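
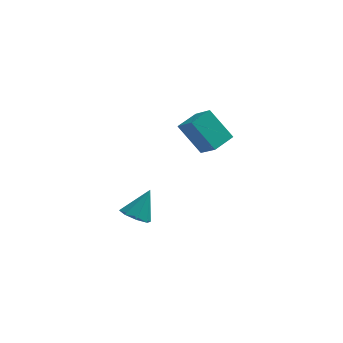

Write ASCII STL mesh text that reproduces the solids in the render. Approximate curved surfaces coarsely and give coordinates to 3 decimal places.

solid 
facet normal -0.618 -0.759 -0.206
outer loop
vertex 3.225 3.053 3.168
vertex 2.417 3.998 2.114
vertex 4.488 2.438 1.648
endloop
endfacet
facet normal 0.496 -0.580 0.647
outer loop
vertex 5.323 3.462 1.926
vertex 3.225 3.053 3.168
vertex 4.488 2.438 1.648
endloop
endfacet
facet normal -0.618 -0.759 -0.206
outer loop
vertex 4.488 2.438 1.648
vertex 2.417 3.998 2.114
vertex 3.68 3.383 0.594
endloop
endfacet
facet normal 0.610 -0.298 -0.734
outer loop
vertex 3.68 3.383 0.594
vertex 5.323 3.462 1.926
vertex 4.488 2.438 1.648
endloop
endfacet
facet normal -0.610 0.298 0.734
outer loop
vertex 3.225 3.053 3.168
vertex 3.252 5.022 2.392
vertex 2.417 3.998 2.114
endloop
endfacet
facet normal 0.496 -0.580 0.647
outer loop
vertex 4.06 4.077 3.446
vertex 3.225 3.053 3.168
vertex 5.323 3.462 1.926
endloop
endfacet
facet normal -0.610 0.298 0.734
outer loop
vertex 4.06 4.077 3.446
vertex 3.252 5.022 2.392
vertex 3.225 3.053 3.168
endloop
endfacet
facet normal -0.496 0.580 -0.647
outer loop
vertex 2.417 3.998 2.114
vertex 3.252 5.022 2.392
vertex 3.68 3.383 0.594
endloop
endfacet
facet normal 0.610 -0.298 -0.734
outer loop
vertex 4.515 4.407 0.872
vertex 5.323 3.462 1.926
vertex 3.68 3.383 0.594
endloop
endfacet
facet normal -0.496 0.580 -0.647
outer loop
vertex 3.68 3.383 0.594
vertex 3.252 5.022 2.392
vertex 4.515 4.407 0.872
endloop
endfacet
facet normal 0.618 0.759 0.206
outer loop
vertex 4.515 4.407 0.872
vertex 4.06 4.077 3.446
vertex 5.323 3.462 1.926
endloop
endfacet
facet normal 0.618 0.759 0.206
outer loop
vertex 3.252 5.022 2.392
vertex 4.06 4.077 3.446
vertex 4.515 4.407 0.872
endloop
endfacet
facet normal -0.381 -0.469 -0.797
outer loop
vertex 0.703 3.794 -5.261
vertex 0.245 3.222 -4.705
vertex 0.062 4.034 -5.096
endloop
endfacet
facet normal 0.305 0.936 -0.177
outer loop
vertex 0.703 3.794 -5.261
vertex 0.062 4.034 -5.096
vertex 0.955 4.098 -3.215
endloop
endfacet
facet normal -0.379 -0.469 -0.797
outer loop
vertex 0.062 4.034 -5.096
vertex 0.245 3.222 -4.705
vertex -0.472 3.798 -4.703
endloop
endfacet
facet normal -0.325 0.938 0.122
outer loop
vertex 0.062 4.034 -5.096
vertex -0.472 3.798 -4.703
vertex 0.955 4.098 -3.215
endloop
endfacet
facet normal -0.379 -0.469 -0.798
outer loop
vertex -0.472 3.798 -4.703
vertex 0.245 3.222 -4.705
vertex -0.587 3.224 -4.311
endloop
endfacet
facet normal -0.672 0.505 0.542
outer loop
vertex -0.472 3.798 -4.703
vertex -0.587 3.224 -4.311
vertex 0.955 4.098 -3.215
endloop
endfacet
facet normal -0.379 -0.469 -0.798
outer loop
vertex -0.587 3.224 -4.311
vertex 0.245 3.222 -4.705
vertex -0.214 2.649 -4.15
endloop
endfacet
facet normal -0.533 -0.111 0.839
outer loop
vertex -0.587 3.224 -4.311
vertex -0.214 2.649 -4.15
vertex 0.955 4.098 -3.215
endloop
endfacet
facet normal -0.381 -0.468 -0.798
outer loop
vertex -0.214 2.649 -4.15
vertex 0.245 3.222 -4.705
vertex 0.427 2.409 -4.315
endloop
endfacet
facet normal 0.010 -0.548 0.836
outer loop
vertex -0.214 2.649 -4.15
vertex 0.427 2.409 -4.315
vertex 0.955 4.098 -3.215
endloop
endfacet
facet normal -0.380 -0.468 -0.798
outer loop
vertex 0.427 2.409 -4.315
vertex 0.245 3.222 -4.705
vertex 0.961 2.645 -4.708
endloop
endfacet
facet normal 0.639 -0.550 0.538
outer loop
vertex 0.427 2.409 -4.315
vertex 0.961 2.645 -4.708
vertex 0.955 4.098 -3.215
endloop
endfacet
facet normal -0.381 -0.468 -0.797
outer loop
vertex 0.961 2.645 -4.708
vertex 0.245 3.222 -4.705
vertex 1.076 3.219 -5.1
endloop
endfacet
facet normal 0.986 -0.117 0.118
outer loop
vertex 0.961 2.645 -4.708
vertex 1.076 3.219 -5.1
vertex 0.955 4.098 -3.215
endloop
endfacet
facet normal -0.380 -0.470 -0.797
outer loop
vertex 1.076 3.219 -5.1
vertex 0.245 3.222 -4.705
vertex 0.703 3.794 -5.261
endloop
endfacet
facet normal 0.848 0.500 -0.179
outer loop
vertex 1.076 3.219 -5.1
vertex 0.703 3.794 -5.261
vertex 0.955 4.098 -3.215
endloop
endfacet

endsolid


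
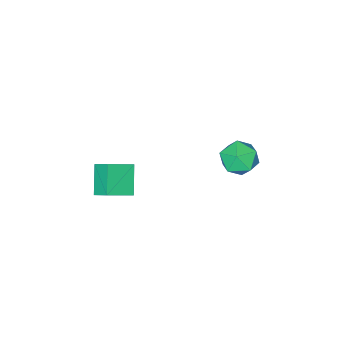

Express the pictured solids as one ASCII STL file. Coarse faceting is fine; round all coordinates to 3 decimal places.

solid 
facet normal -0.090 0.832 -0.547
outer loop
vertex -2.427 2.336 -3.372
vertex -3.447 2.613 -2.783
vertex -2.382 3.003 -2.364
endloop
endfacet
facet normal 0.597 0.656 -0.461
outer loop
vertex -2.427 2.336 -3.372
vertex -2.382 3.003 -2.364
vertex -1.565 2.13 -2.549
endloop
endfacet
facet normal 0.690 -0.001 -0.723
outer loop
vertex -2.427 2.336 -3.372
vertex -1.565 2.13 -2.549
vertex -2.126 1.201 -3.083
endloop
endfacet
facet normal 0.061 -0.231 -0.971
outer loop
vertex -2.427 2.336 -3.372
vertex -2.126 1.201 -3.083
vertex -3.288 1.5 -3.227
endloop
endfacet
facet normal -0.421 0.284 -0.862
outer loop
vertex -2.427 2.336 -3.372
vertex -3.288 1.5 -3.227
vertex -3.447 2.613 -2.783
endloop
endfacet
facet normal 0.734 0.636 0.239
outer loop
vertex -1.565 2.13 -2.549
vertex -2.382 3.003 -2.364
vertex -2.052 2.28 -1.453
endloop
endfacet
facet normal -0.377 0.921 0.100
outer loop
vertex -2.382 3.003 -2.364
vertex -3.447 2.613 -2.783
vertex -3.214 2.579 -1.597
endloop
endfacet
facet normal -0.912 0.033 -0.410
outer loop
vertex -3.447 2.613 -2.783
vertex -3.288 1.5 -3.227
vertex -3.775 1.65 -2.131
endloop
endfacet
facet normal -0.133 -0.799 -0.586
outer loop
vertex -3.288 1.5 -3.227
vertex -2.126 1.201 -3.083
vertex -2.958 0.777 -2.316
endloop
endfacet
facet normal 0.885 -0.427 -0.186
outer loop
vertex -2.126 1.201 -3.083
vertex -1.565 2.13 -2.549
vertex -1.893 1.167 -1.897
endloop
endfacet
facet normal -0.061 0.231 0.971
outer loop
vertex -2.913 1.444 -1.308
vertex -2.052 2.28 -1.453
vertex -3.214 2.579 -1.597
endloop
endfacet
facet normal -0.690 0.001 0.723
outer loop
vertex -2.913 1.444 -1.308
vertex -3.214 2.579 -1.597
vertex -3.775 1.65 -2.131
endloop
endfacet
facet normal -0.597 -0.656 0.461
outer loop
vertex -2.913 1.444 -1.308
vertex -3.775 1.65 -2.131
vertex -2.958 0.777 -2.316
endloop
endfacet
facet normal 0.090 -0.832 0.547
outer loop
vertex -2.913 1.444 -1.308
vertex -2.958 0.777 -2.316
vertex -1.893 1.167 -1.897
endloop
endfacet
facet normal 0.421 -0.284 0.862
outer loop
vertex -2.913 1.444 -1.308
vertex -1.893 1.167 -1.897
vertex -2.052 2.28 -1.453
endloop
endfacet
facet normal 0.133 0.799 0.586
outer loop
vertex -3.214 2.579 -1.597
vertex -2.052 2.28 -1.453
vertex -2.382 3.003 -2.364
endloop
endfacet
facet normal -0.885 0.427 0.186
outer loop
vertex -3.775 1.65 -2.131
vertex -3.214 2.579 -1.597
vertex -3.447 2.613 -2.783
endloop
endfacet
facet normal -0.734 -0.636 -0.239
outer loop
vertex -2.958 0.777 -2.316
vertex -3.775 1.65 -2.131
vertex -3.288 1.5 -3.227
endloop
endfacet
facet normal 0.377 -0.921 -0.100
outer loop
vertex -1.893 1.167 -1.897
vertex -2.958 0.777 -2.316
vertex -2.126 1.201 -3.083
endloop
endfacet
facet normal 0.912 -0.033 0.410
outer loop
vertex -2.052 2.28 -1.453
vertex -1.893 1.167 -1.897
vertex -1.565 2.13 -2.549
endloop
endfacet
facet normal -0.517 -0.543 0.661
outer loop
vertex 4.033 -2.024 -1.013
vertex 3.969 -1.066 -0.276
vertex 2.615 -1.559 -1.74
endloop
endfacet
facet normal 0.053 -0.792 -0.609
outer loop
vertex 3.571 -0.554 -2.964
vertex 4.033 -2.024 -1.013
vertex 2.615 -1.559 -1.74
endloop
endfacet
facet normal -0.517 -0.543 0.661
outer loop
vertex 2.615 -1.559 -1.74
vertex 3.969 -1.066 -0.276
vertex 2.551 -0.601 -1.003
endloop
endfacet
facet normal -0.854 0.280 -0.438
outer loop
vertex 2.551 -0.601 -1.003
vertex 3.571 -0.554 -2.964
vertex 2.615 -1.559 -1.74
endloop
endfacet
facet normal 0.854 -0.280 0.438
outer loop
vertex 4.033 -2.024 -1.013
vertex 4.925 -0.061 -1.5
vertex 3.969 -1.066 -0.276
endloop
endfacet
facet normal 0.053 -0.792 -0.609
outer loop
vertex 4.989 -1.019 -2.237
vertex 4.033 -2.024 -1.013
vertex 3.571 -0.554 -2.964
endloop
endfacet
facet normal 0.854 -0.280 0.438
outer loop
vertex 4.989 -1.019 -2.237
vertex 4.925 -0.061 -1.5
vertex 4.033 -2.024 -1.013
endloop
endfacet
facet normal -0.053 0.792 0.609
outer loop
vertex 3.969 -1.066 -0.276
vertex 4.925 -0.061 -1.5
vertex 2.551 -0.601 -1.003
endloop
endfacet
facet normal -0.854 0.280 -0.438
outer loop
vertex 3.507 0.404 -2.227
vertex 3.571 -0.554 -2.964
vertex 2.551 -0.601 -1.003
endloop
endfacet
facet normal -0.053 0.792 0.609
outer loop
vertex 2.551 -0.601 -1.003
vertex 4.925 -0.061 -1.5
vertex 3.507 0.404 -2.227
endloop
endfacet
facet normal 0.517 0.543 -0.661
outer loop
vertex 3.507 0.404 -2.227
vertex 4.989 -1.019 -2.237
vertex 3.571 -0.554 -2.964
endloop
endfacet
facet normal 0.517 0.543 -0.661
outer loop
vertex 4.925 -0.061 -1.5
vertex 4.989 -1.019 -2.237
vertex 3.507 0.404 -2.227
endloop
endfacet

endsolid


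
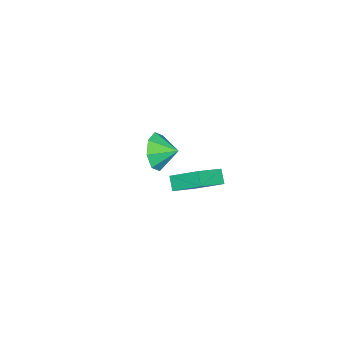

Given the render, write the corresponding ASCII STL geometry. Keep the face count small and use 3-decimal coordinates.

solid 
facet normal -0.507 -0.510 0.695
outer loop
vertex -2.354 -2.952 -3.537
vertex -2.466 -1.417 -2.493
vertex -3.841 -2.532 -4.315
endloop
endfacet
facet normal 0.061 -0.825 -0.561
outer loop
vertex -3.394 -2.083 -4.927
vertex -2.354 -2.952 -3.537
vertex -3.841 -2.532 -4.315
endloop
endfacet
facet normal -0.508 -0.509 0.695
outer loop
vertex -3.841 -2.532 -4.315
vertex -2.466 -1.417 -2.493
vertex -3.953 -0.996 -3.272
endloop
endfacet
facet normal -0.860 0.243 -0.450
outer loop
vertex -3.953 -0.996 -3.272
vertex -3.394 -2.083 -4.927
vertex -3.841 -2.532 -4.315
endloop
endfacet
facet normal 0.860 -0.243 0.450
outer loop
vertex -2.354 -2.952 -3.537
vertex -2.019 -0.968 -3.105
vertex -2.466 -1.417 -2.493
endloop
endfacet
facet normal 0.060 -0.825 -0.561
outer loop
vertex -1.907 -2.504 -4.148
vertex -2.354 -2.952 -3.537
vertex -3.394 -2.083 -4.927
endloop
endfacet
facet normal 0.859 -0.243 0.450
outer loop
vertex -1.907 -2.504 -4.148
vertex -2.019 -0.968 -3.105
vertex -2.354 -2.952 -3.537
endloop
endfacet
facet normal -0.060 0.825 0.561
outer loop
vertex -2.466 -1.417 -2.493
vertex -2.019 -0.968 -3.105
vertex -3.953 -0.996 -3.272
endloop
endfacet
facet normal -0.859 0.243 -0.450
outer loop
vertex -3.506 -0.548 -3.883
vertex -3.394 -2.083 -4.927
vertex -3.953 -0.996 -3.272
endloop
endfacet
facet normal -0.060 0.826 0.561
outer loop
vertex -3.953 -0.996 -3.272
vertex -2.019 -0.968 -3.105
vertex -3.506 -0.548 -3.883
endloop
endfacet
facet normal 0.508 0.509 -0.695
outer loop
vertex -3.506 -0.548 -3.883
vertex -1.907 -2.504 -4.148
vertex -3.394 -2.083 -4.927
endloop
endfacet
facet normal 0.508 0.509 -0.695
outer loop
vertex -2.019 -0.968 -3.105
vertex -1.907 -2.504 -4.148
vertex -3.506 -0.548 -3.883
endloop
endfacet
facet normal 0.213 -0.921 -0.327
outer loop
vertex 1.702 -0.911 1.097
vertex 1.254 -1.323 1.965
vertex 0.91 -1.059 0.998
endloop
endfacet
facet normal -0.105 0.876 -0.471
outer loop
vertex 1.702 -0.911 1.097
vertex 0.91 -1.059 0.998
vertex 1.026 -0.337 2.315
endloop
endfacet
facet normal 0.213 -0.921 -0.327
outer loop
vertex 0.91 -1.059 0.998
vertex 1.254 -1.323 1.965
vertex 0.32 -1.362 1.466
endloop
endfacet
facet normal -0.626 0.706 -0.332
outer loop
vertex 0.91 -1.059 0.998
vertex 0.32 -1.362 1.466
vertex 1.026 -0.337 2.315
endloop
endfacet
facet normal 0.213 -0.921 -0.327
outer loop
vertex 0.32 -1.362 1.466
vertex 1.254 -1.323 1.965
vertex 0.278 -1.642 2.226
endloop
endfacet
facet normal -0.864 0.486 0.131
outer loop
vertex 0.32 -1.362 1.466
vertex 0.278 -1.642 2.226
vertex 1.026 -0.337 2.315
endloop
endfacet
facet normal 0.214 -0.921 -0.326
outer loop
vertex 0.278 -1.642 2.226
vertex 1.254 -1.323 1.965
vertex 0.807 -1.734 2.834
endloop
endfacet
facet normal -0.681 0.346 0.645
outer loop
vertex 0.278 -1.642 2.226
vertex 0.807 -1.734 2.834
vertex 1.026 -0.337 2.315
endloop
endfacet
facet normal 0.213 -0.921 -0.326
outer loop
vertex 0.807 -1.734 2.834
vertex 1.254 -1.323 1.965
vertex 1.598 -1.586 2.933
endloop
endfacet
facet normal -0.183 0.367 0.912
outer loop
vertex 0.807 -1.734 2.834
vertex 1.598 -1.586 2.933
vertex 1.026 -0.337 2.315
endloop
endfacet
facet normal 0.214 -0.921 -0.326
outer loop
vertex 1.598 -1.586 2.933
vertex 1.254 -1.323 1.965
vertex 2.188 -1.283 2.465
endloop
endfacet
facet normal 0.337 0.537 0.773
outer loop
vertex 1.598 -1.586 2.933
vertex 2.188 -1.283 2.465
vertex 1.026 -0.337 2.315
endloop
endfacet
facet normal 0.214 -0.921 -0.326
outer loop
vertex 2.188 -1.283 2.465
vertex 1.254 -1.323 1.965
vertex 2.231 -1.004 1.705
endloop
endfacet
facet normal 0.576 0.756 0.310
outer loop
vertex 2.188 -1.283 2.465
vertex 2.231 -1.004 1.705
vertex 1.026 -0.337 2.315
endloop
endfacet
facet normal 0.214 -0.921 -0.327
outer loop
vertex 2.231 -1.004 1.705
vertex 1.254 -1.323 1.965
vertex 1.702 -0.911 1.097
endloop
endfacet
facet normal 0.393 0.897 -0.205
outer loop
vertex 2.231 -1.004 1.705
vertex 1.702 -0.911 1.097
vertex 1.026 -0.337 2.315
endloop
endfacet

endsolid


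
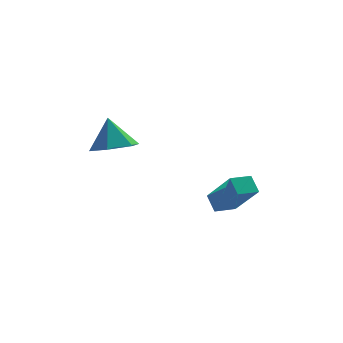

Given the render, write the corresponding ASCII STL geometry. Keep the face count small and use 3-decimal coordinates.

solid 
facet normal 0.205 -0.249 -0.947
outer loop
vertex -2.349 -2.672 -1.233
vertex -3.129 -2.162 -1.536
vertex -2.256 -1.723 -1.462
endloop
endfacet
facet normal 0.741 0.088 0.666
outer loop
vertex -2.349 -2.672 -1.233
vertex -2.256 -1.723 -1.462
vertex -3.431 -1.798 -0.144
endloop
endfacet
facet normal 0.205 -0.249 -0.947
outer loop
vertex -2.256 -1.723 -1.462
vertex -3.129 -2.162 -1.536
vertex -3.037 -1.214 -1.765
endloop
endfacet
facet normal 0.389 0.832 0.395
outer loop
vertex -2.256 -1.723 -1.462
vertex -3.037 -1.214 -1.765
vertex -3.431 -1.798 -0.144
endloop
endfacet
facet normal 0.205 -0.249 -0.947
outer loop
vertex -3.037 -1.214 -1.765
vertex -3.129 -2.162 -1.536
vertex -3.91 -1.653 -1.839
endloop
endfacet
facet normal -0.454 0.868 0.202
outer loop
vertex -3.037 -1.214 -1.765
vertex -3.91 -1.653 -1.839
vertex -3.431 -1.798 -0.144
endloop
endfacet
facet normal 0.205 -0.248 -0.947
outer loop
vertex -3.91 -1.653 -1.839
vertex -3.129 -2.162 -1.536
vertex -4.002 -2.602 -1.61
endloop
endfacet
facet normal -0.946 0.160 0.281
outer loop
vertex -3.91 -1.653 -1.839
vertex -4.002 -2.602 -1.61
vertex -3.431 -1.798 -0.144
endloop
endfacet
facet normal 0.205 -0.248 -0.947
outer loop
vertex -4.002 -2.602 -1.61
vertex -3.129 -2.162 -1.536
vertex -3.221 -3.111 -1.307
endloop
endfacet
facet normal -0.595 -0.584 0.552
outer loop
vertex -4.002 -2.602 -1.61
vertex -3.221 -3.111 -1.307
vertex -3.431 -1.798 -0.144
endloop
endfacet
facet normal 0.205 -0.248 -0.947
outer loop
vertex -3.221 -3.111 -1.307
vertex -3.129 -2.162 -1.536
vertex -2.349 -2.672 -1.233
endloop
endfacet
facet normal 0.249 -0.620 0.744
outer loop
vertex -3.221 -3.111 -1.307
vertex -2.349 -2.672 -1.233
vertex -3.431 -1.798 -0.144
endloop
endfacet
facet normal -0.762 -0.643 0.079
outer loop
vertex 1.593 -2.564 -3.555
vertex 1.242 -2.073 -2.942
vertex 0.607 -1.564 -4.922
endloop
endfacet
facet normal 0.408 -0.571 -0.712
outer loop
vertex 1.338 -0.947 -4.998
vertex 1.593 -2.564 -3.555
vertex 0.607 -1.564 -4.922
endloop
endfacet
facet normal -0.762 -0.643 0.079
outer loop
vertex 0.607 -1.564 -4.922
vertex 1.242 -2.073 -2.942
vertex 0.256 -1.073 -4.309
endloop
endfacet
facet normal -0.503 0.511 -0.697
outer loop
vertex 0.256 -1.073 -4.309
vertex 1.338 -0.947 -4.998
vertex 0.607 -1.564 -4.922
endloop
endfacet
facet normal 0.503 -0.511 0.697
outer loop
vertex 1.593 -2.564 -3.555
vertex 1.973 -1.456 -3.018
vertex 1.242 -2.073 -2.942
endloop
endfacet
facet normal 0.408 -0.571 -0.712
outer loop
vertex 2.324 -1.947 -3.631
vertex 1.593 -2.564 -3.555
vertex 1.338 -0.947 -4.998
endloop
endfacet
facet normal 0.503 -0.511 0.697
outer loop
vertex 2.324 -1.947 -3.631
vertex 1.973 -1.456 -3.018
vertex 1.593 -2.564 -3.555
endloop
endfacet
facet normal -0.408 0.571 0.712
outer loop
vertex 1.242 -2.073 -2.942
vertex 1.973 -1.456 -3.018
vertex 0.256 -1.073 -4.309
endloop
endfacet
facet normal -0.503 0.511 -0.697
outer loop
vertex 0.987 -0.456 -4.385
vertex 1.338 -0.947 -4.998
vertex 0.256 -1.073 -4.309
endloop
endfacet
facet normal -0.408 0.571 0.712
outer loop
vertex 0.256 -1.073 -4.309
vertex 1.973 -1.456 -3.018
vertex 0.987 -0.456 -4.385
endloop
endfacet
facet normal 0.762 0.643 -0.079
outer loop
vertex 0.987 -0.456 -4.385
vertex 2.324 -1.947 -3.631
vertex 1.338 -0.947 -4.998
endloop
endfacet
facet normal 0.762 0.643 -0.079
outer loop
vertex 1.973 -1.456 -3.018
vertex 2.324 -1.947 -3.631
vertex 0.987 -0.456 -4.385
endloop
endfacet

endsolid


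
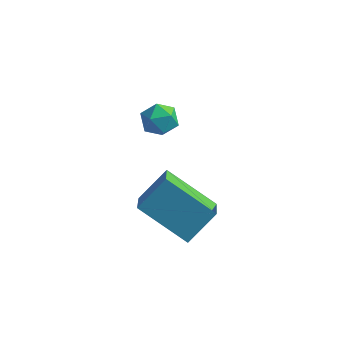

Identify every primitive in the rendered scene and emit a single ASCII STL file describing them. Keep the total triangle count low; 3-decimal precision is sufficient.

solid 
facet normal -0.846 0.047 0.531
outer loop
vertex -1.327 -2.151 1.668
vertex -0.685 -1.293 2.615
vertex -1.666 -1.208 1.044
endloop
endfacet
facet normal -0.449 -0.600 -0.662
outer loop
vertex 0.085 -1.307 -0.055
vertex -1.327 -2.151 1.668
vertex -1.666 -1.208 1.044
endloop
endfacet
facet normal -0.846 0.047 0.531
outer loop
vertex -1.666 -1.208 1.044
vertex -0.685 -1.293 2.615
vertex -1.024 -0.351 1.991
endloop
endfacet
facet normal -0.287 0.799 -0.529
outer loop
vertex -1.024 -0.351 1.991
vertex 0.085 -1.307 -0.055
vertex -1.666 -1.208 1.044
endloop
endfacet
facet normal 0.287 -0.799 0.529
outer loop
vertex -1.327 -2.151 1.668
vertex 1.066 -1.392 1.516
vertex -0.685 -1.293 2.615
endloop
endfacet
facet normal -0.449 -0.600 -0.662
outer loop
vertex 0.424 -2.249 0.569
vertex -1.327 -2.151 1.668
vertex 0.085 -1.307 -0.055
endloop
endfacet
facet normal 0.287 -0.799 0.528
outer loop
vertex 0.424 -2.249 0.569
vertex 1.066 -1.392 1.516
vertex -1.327 -2.151 1.668
endloop
endfacet
facet normal 0.449 0.600 0.662
outer loop
vertex -0.685 -1.293 2.615
vertex 1.066 -1.392 1.516
vertex -1.024 -0.351 1.991
endloop
endfacet
facet normal -0.287 0.799 -0.529
outer loop
vertex 0.727 -0.449 0.892
vertex 0.085 -1.307 -0.055
vertex -1.024 -0.351 1.991
endloop
endfacet
facet normal 0.449 0.600 0.662
outer loop
vertex -1.024 -0.351 1.991
vertex 1.066 -1.392 1.516
vertex 0.727 -0.449 0.892
endloop
endfacet
facet normal 0.846 -0.047 -0.531
outer loop
vertex 0.727 -0.449 0.892
vertex 0.424 -2.249 0.569
vertex 0.085 -1.307 -0.055
endloop
endfacet
facet normal 0.846 -0.047 -0.531
outer loop
vertex 1.066 -1.392 1.516
vertex 0.424 -2.249 0.569
vertex 0.727 -0.449 0.892
endloop
endfacet
facet normal -0.738 0.417 0.530
outer loop
vertex -2.838 3.235 1.296
vertex -3.122 2.578 1.417
vertex -2.635 2.853 1.879
endloop
endfacet
facet normal -0.141 0.805 0.576
outer loop
vertex -2.838 3.235 1.296
vertex -2.635 2.853 1.879
vertex -2.14 3.216 1.493
endloop
endfacet
facet normal 0.051 0.995 -0.084
outer loop
vertex -2.838 3.235 1.296
vertex -2.14 3.216 1.493
vertex -2.321 3.166 0.792
endloop
endfacet
facet normal -0.429 0.724 -0.540
outer loop
vertex -2.838 3.235 1.296
vertex -2.321 3.166 0.792
vertex -2.928 2.771 0.745
endloop
endfacet
facet normal -0.917 0.367 -0.159
outer loop
vertex -2.838 3.235 1.296
vertex -2.928 2.771 0.745
vertex -3.122 2.578 1.417
endloop
endfacet
facet normal 0.372 0.388 0.843
outer loop
vertex -2.14 3.216 1.493
vertex -2.635 2.853 1.879
vertex -1.992 2.549 1.735
endloop
endfacet
facet normal -0.593 -0.240 0.768
outer loop
vertex -2.635 2.853 1.879
vertex -3.122 2.578 1.417
vertex -2.599 2.154 1.688
endloop
endfacet
facet normal -0.881 -0.321 -0.347
outer loop
vertex -3.122 2.578 1.417
vertex -2.928 2.771 0.745
vertex -2.78 2.104 0.987
endloop
endfacet
facet normal -0.093 0.258 -0.962
outer loop
vertex -2.928 2.771 0.745
vertex -2.321 3.166 0.792
vertex -2.285 2.467 0.601
endloop
endfacet
facet normal 0.681 0.696 -0.226
outer loop
vertex -2.321 3.166 0.792
vertex -2.14 3.216 1.493
vertex -1.798 2.742 1.063
endloop
endfacet
facet normal 0.429 -0.724 0.540
outer loop
vertex -2.082 2.085 1.184
vertex -1.992 2.549 1.735
vertex -2.599 2.154 1.688
endloop
endfacet
facet normal -0.051 -0.995 0.084
outer loop
vertex -2.082 2.085 1.184
vertex -2.599 2.154 1.688
vertex -2.78 2.104 0.987
endloop
endfacet
facet normal 0.141 -0.805 -0.576
outer loop
vertex -2.082 2.085 1.184
vertex -2.78 2.104 0.987
vertex -2.285 2.467 0.601
endloop
endfacet
facet normal 0.738 -0.417 -0.530
outer loop
vertex -2.082 2.085 1.184
vertex -2.285 2.467 0.601
vertex -1.798 2.742 1.063
endloop
endfacet
facet normal 0.917 -0.367 0.159
outer loop
vertex -2.082 2.085 1.184
vertex -1.798 2.742 1.063
vertex -1.992 2.549 1.735
endloop
endfacet
facet normal 0.093 -0.258 0.962
outer loop
vertex -2.599 2.154 1.688
vertex -1.992 2.549 1.735
vertex -2.635 2.853 1.879
endloop
endfacet
facet normal -0.681 -0.696 0.226
outer loop
vertex -2.78 2.104 0.987
vertex -2.599 2.154 1.688
vertex -3.122 2.578 1.417
endloop
endfacet
facet normal -0.372 -0.388 -0.843
outer loop
vertex -2.285 2.467 0.601
vertex -2.78 2.104 0.987
vertex -2.928 2.771 0.745
endloop
endfacet
facet normal 0.593 0.240 -0.768
outer loop
vertex -1.798 2.742 1.063
vertex -2.285 2.467 0.601
vertex -2.321 3.166 0.792
endloop
endfacet
facet normal 0.881 0.321 0.347
outer loop
vertex -1.992 2.549 1.735
vertex -1.798 2.742 1.063
vertex -2.14 3.216 1.493
endloop
endfacet

endsolid


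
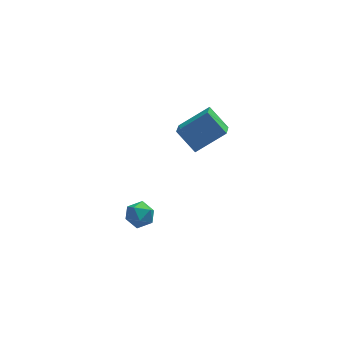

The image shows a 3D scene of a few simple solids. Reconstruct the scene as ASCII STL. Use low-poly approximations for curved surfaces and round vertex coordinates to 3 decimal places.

solid 
facet normal 0.225 0.139 0.964
outer loop
vertex 0.134 -0.35 -2.699
vertex -0.322 -0.897 -2.514
vertex 0.385 -1.041 -2.658
endloop
endfacet
facet normal 0.776 0.314 0.546
outer loop
vertex 0.134 -0.35 -2.699
vertex 0.385 -1.041 -2.658
vertex 0.597 -0.604 -3.211
endloop
endfacet
facet normal 0.558 0.824 0.096
outer loop
vertex 0.134 -0.35 -2.699
vertex 0.597 -0.604 -3.211
vertex 0.021 -0.191 -3.408
endloop
endfacet
facet normal -0.128 0.963 0.236
outer loop
vertex 0.134 -0.35 -2.699
vertex 0.021 -0.191 -3.408
vertex -0.547 -0.372 -2.977
endloop
endfacet
facet normal -0.333 0.539 0.773
outer loop
vertex 0.134 -0.35 -2.699
vertex -0.547 -0.372 -2.977
vertex -0.322 -0.897 -2.514
endloop
endfacet
facet normal 0.952 -0.260 0.160
outer loop
vertex 0.597 -0.604 -3.211
vertex 0.385 -1.041 -2.658
vertex 0.427 -1.308 -3.343
endloop
endfacet
facet normal 0.060 -0.544 0.837
outer loop
vertex 0.385 -1.041 -2.658
vertex -0.322 -0.897 -2.514
vertex -0.141 -1.489 -2.912
endloop
endfacet
facet normal -0.843 0.104 0.528
outer loop
vertex -0.322 -0.897 -2.514
vertex -0.547 -0.372 -2.977
vertex -0.717 -1.076 -3.109
endloop
endfacet
facet normal -0.510 0.791 -0.339
outer loop
vertex -0.547 -0.372 -2.977
vertex 0.021 -0.191 -3.408
vertex -0.505 -0.639 -3.662
endloop
endfacet
facet normal 0.599 0.565 -0.568
outer loop
vertex 0.021 -0.191 -3.408
vertex 0.597 -0.604 -3.211
vertex 0.202 -0.783 -3.806
endloop
endfacet
facet normal 0.128 -0.963 -0.236
outer loop
vertex -0.254 -1.33 -3.621
vertex 0.427 -1.308 -3.343
vertex -0.141 -1.489 -2.912
endloop
endfacet
facet normal -0.558 -0.824 -0.096
outer loop
vertex -0.254 -1.33 -3.621
vertex -0.141 -1.489 -2.912
vertex -0.717 -1.076 -3.109
endloop
endfacet
facet normal -0.776 -0.314 -0.546
outer loop
vertex -0.254 -1.33 -3.621
vertex -0.717 -1.076 -3.109
vertex -0.505 -0.639 -3.662
endloop
endfacet
facet normal -0.225 -0.139 -0.964
outer loop
vertex -0.254 -1.33 -3.621
vertex -0.505 -0.639 -3.662
vertex 0.202 -0.783 -3.806
endloop
endfacet
facet normal 0.333 -0.539 -0.773
outer loop
vertex -0.254 -1.33 -3.621
vertex 0.202 -0.783 -3.806
vertex 0.427 -1.308 -3.343
endloop
endfacet
facet normal 0.510 -0.791 0.339
outer loop
vertex -0.141 -1.489 -2.912
vertex 0.427 -1.308 -3.343
vertex 0.385 -1.041 -2.658
endloop
endfacet
facet normal -0.599 -0.565 0.568
outer loop
vertex -0.717 -1.076 -3.109
vertex -0.141 -1.489 -2.912
vertex -0.322 -0.897 -2.514
endloop
endfacet
facet normal -0.952 0.260 -0.160
outer loop
vertex -0.505 -0.639 -3.662
vertex -0.717 -1.076 -3.109
vertex -0.547 -0.372 -2.977
endloop
endfacet
facet normal -0.060 0.544 -0.837
outer loop
vertex 0.202 -0.783 -3.806
vertex -0.505 -0.639 -3.662
vertex 0.021 -0.191 -3.408
endloop
endfacet
facet normal 0.843 -0.104 -0.528
outer loop
vertex 0.427 -1.308 -3.343
vertex 0.202 -0.783 -3.806
vertex 0.597 -0.604 -3.211
endloop
endfacet
facet normal -0.813 -0.087 -0.576
outer loop
vertex 1.58 -0.674 2.476
vertex 1.828 0.213 1.992
vertex 2.286 -1.36 1.582
endloop
endfacet
facet normal -0.238 -0.852 0.466
outer loop
vertex 3.652 -1.213 2.548
vertex 1.58 -0.674 2.476
vertex 2.286 -1.36 1.582
endloop
endfacet
facet normal -0.813 -0.087 -0.575
outer loop
vertex 2.286 -1.36 1.582
vertex 1.828 0.213 1.992
vertex 2.534 -0.473 1.097
endloop
endfacet
facet normal 0.531 -0.516 -0.672
outer loop
vertex 2.534 -0.473 1.097
vertex 3.652 -1.213 2.548
vertex 2.286 -1.36 1.582
endloop
endfacet
facet normal -0.531 0.515 0.673
outer loop
vertex 1.58 -0.674 2.476
vertex 3.194 0.36 2.958
vertex 1.828 0.213 1.992
endloop
endfacet
facet normal -0.238 -0.852 0.466
outer loop
vertex 2.946 -0.527 3.443
vertex 1.58 -0.674 2.476
vertex 3.652 -1.213 2.548
endloop
endfacet
facet normal -0.531 0.516 0.672
outer loop
vertex 2.946 -0.527 3.443
vertex 3.194 0.36 2.958
vertex 1.58 -0.674 2.476
endloop
endfacet
facet normal 0.238 0.852 -0.466
outer loop
vertex 1.828 0.213 1.992
vertex 3.194 0.36 2.958
vertex 2.534 -0.473 1.097
endloop
endfacet
facet normal 0.531 -0.515 -0.672
outer loop
vertex 3.9 -0.326 2.064
vertex 3.652 -1.213 2.548
vertex 2.534 -0.473 1.097
endloop
endfacet
facet normal 0.238 0.852 -0.466
outer loop
vertex 2.534 -0.473 1.097
vertex 3.194 0.36 2.958
vertex 3.9 -0.326 2.064
endloop
endfacet
facet normal 0.813 0.087 0.575
outer loop
vertex 3.9 -0.326 2.064
vertex 2.946 -0.527 3.443
vertex 3.652 -1.213 2.548
endloop
endfacet
facet normal 0.813 0.087 0.575
outer loop
vertex 3.194 0.36 2.958
vertex 2.946 -0.527 3.443
vertex 3.9 -0.326 2.064
endloop
endfacet

endsolid


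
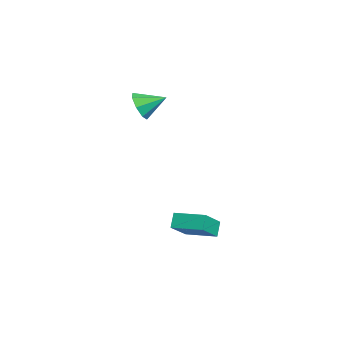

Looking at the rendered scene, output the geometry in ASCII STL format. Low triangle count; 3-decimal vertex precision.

solid 
facet normal -0.145 -0.893 -0.426
outer loop
vertex -1.704 -0.012 3.755
vertex -2.015 0.355 3.091
vertex -1.265 0.121 3.327
endloop
endfacet
facet normal 0.678 0.104 0.728
outer loop
vertex -1.704 -0.012 3.755
vertex -1.265 0.121 3.327
vertex -1.825 1.525 3.649
endloop
endfacet
facet normal -0.144 -0.893 -0.427
outer loop
vertex -1.265 0.121 3.327
vertex -2.015 0.355 3.091
vertex -1.265 0.392 2.76
endloop
endfacet
facet normal 0.929 0.334 0.160
outer loop
vertex -1.265 0.121 3.327
vertex -1.265 0.392 2.76
vertex -1.825 1.525 3.649
endloop
endfacet
facet normal -0.144 -0.893 -0.426
outer loop
vertex -1.265 0.392 2.76
vertex -2.015 0.355 3.091
vertex -1.704 0.64 2.388
endloop
endfacet
facet normal 0.677 0.631 -0.378
outer loop
vertex -1.265 0.392 2.76
vertex -1.704 0.64 2.388
vertex -1.825 1.525 3.649
endloop
endfacet
facet normal -0.145 -0.893 -0.426
outer loop
vertex -1.704 0.64 2.388
vertex -2.015 0.355 3.091
vertex -2.325 0.722 2.427
endloop
endfacet
facet normal 0.073 0.820 -0.568
outer loop
vertex -1.704 0.64 2.388
vertex -2.325 0.722 2.427
vertex -1.825 1.525 3.649
endloop
endfacet
facet normal -0.145 -0.893 -0.426
outer loop
vertex -2.325 0.722 2.427
vertex -2.015 0.355 3.091
vertex -2.764 0.589 2.855
endloop
endfacet
facet normal -0.533 0.791 -0.301
outer loop
vertex -2.325 0.722 2.427
vertex -2.764 0.589 2.855
vertex -1.825 1.525 3.649
endloop
endfacet
facet normal -0.144 -0.893 -0.427
outer loop
vertex -2.764 0.589 2.855
vertex -2.015 0.355 3.091
vertex -2.764 0.318 3.422
endloop
endfacet
facet normal -0.784 0.560 0.268
outer loop
vertex -2.764 0.589 2.855
vertex -2.764 0.318 3.422
vertex -1.825 1.525 3.649
endloop
endfacet
facet normal -0.144 -0.893 -0.426
outer loop
vertex -2.764 0.318 3.422
vertex -2.015 0.355 3.091
vertex -2.325 0.07 3.794
endloop
endfacet
facet normal -0.533 0.263 0.804
outer loop
vertex -2.764 0.318 3.422
vertex -2.325 0.07 3.794
vertex -1.825 1.525 3.649
endloop
endfacet
facet normal -0.145 -0.893 -0.426
outer loop
vertex -2.325 0.07 3.794
vertex -2.015 0.355 3.091
vertex -1.704 -0.012 3.755
endloop
endfacet
facet normal 0.072 0.074 0.995
outer loop
vertex -2.325 0.07 3.794
vertex -1.704 -0.012 3.755
vertex -1.825 1.525 3.649
endloop
endfacet
facet normal -0.501 -0.859 -0.103
outer loop
vertex 3.756 1.039 -1.698
vertex 3.302 1.226 -1.053
vertex 2.628 1.819 -2.718
endloop
endfacet
facet normal 0.560 -0.230 -0.796
outer loop
vertex 3.358 3.074 -2.567
vertex 3.756 1.039 -1.698
vertex 2.628 1.819 -2.718
endloop
endfacet
facet normal -0.500 -0.860 -0.104
outer loop
vertex 2.628 1.819 -2.718
vertex 3.302 1.226 -1.053
vertex 2.174 2.005 -2.074
endloop
endfacet
facet normal -0.660 0.456 -0.597
outer loop
vertex 2.174 2.005 -2.074
vertex 3.358 3.074 -2.567
vertex 2.628 1.819 -2.718
endloop
endfacet
facet normal 0.660 -0.456 0.597
outer loop
vertex 3.756 1.039 -1.698
vertex 4.032 2.481 -0.902
vertex 3.302 1.226 -1.053
endloop
endfacet
facet normal 0.561 -0.230 -0.795
outer loop
vertex 4.486 2.295 -1.546
vertex 3.756 1.039 -1.698
vertex 3.358 3.074 -2.567
endloop
endfacet
facet normal 0.660 -0.456 0.597
outer loop
vertex 4.486 2.295 -1.546
vertex 4.032 2.481 -0.902
vertex 3.756 1.039 -1.698
endloop
endfacet
facet normal -0.561 0.230 0.795
outer loop
vertex 3.302 1.226 -1.053
vertex 4.032 2.481 -0.902
vertex 2.174 2.005 -2.074
endloop
endfacet
facet normal -0.660 0.456 -0.597
outer loop
vertex 2.904 3.261 -1.922
vertex 3.358 3.074 -2.567
vertex 2.174 2.005 -2.074
endloop
endfacet
facet normal -0.561 0.230 0.796
outer loop
vertex 2.174 2.005 -2.074
vertex 4.032 2.481 -0.902
vertex 2.904 3.261 -1.922
endloop
endfacet
facet normal 0.500 0.860 0.103
outer loop
vertex 2.904 3.261 -1.922
vertex 4.486 2.295 -1.546
vertex 3.358 3.074 -2.567
endloop
endfacet
facet normal 0.500 0.860 0.104
outer loop
vertex 4.032 2.481 -0.902
vertex 4.486 2.295 -1.546
vertex 2.904 3.261 -1.922
endloop
endfacet

endsolid


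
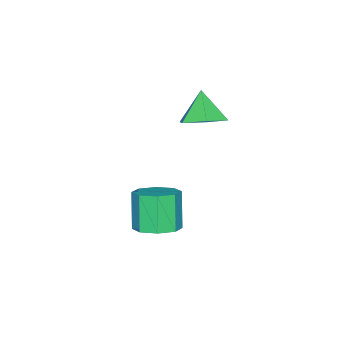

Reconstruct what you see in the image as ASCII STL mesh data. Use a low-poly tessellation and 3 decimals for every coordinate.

solid 
facet normal 0.437 0.354 -0.827
outer loop
vertex 1.94 3.117 1.508
vertex 1.287 2.597 0.94
vertex 1.067 3.54 1.228
endloop
endfacet
facet normal -0.013 0.533 0.846
outer loop
vertex 1.94 3.117 1.508
vertex 1.067 3.54 1.228
vertex 0.653 2.083 2.14
endloop
endfacet
facet normal 0.436 0.354 -0.827
outer loop
vertex 1.067 3.54 1.228
vertex 1.287 2.597 0.94
vertex 0.413 3.02 0.66
endloop
endfacet
facet normal -0.760 0.486 0.431
outer loop
vertex 1.067 3.54 1.228
vertex 0.413 3.02 0.66
vertex 0.653 2.083 2.14
endloop
endfacet
facet normal 0.436 0.354 -0.827
outer loop
vertex 0.413 3.02 0.66
vertex 1.287 2.597 0.94
vertex 0.633 2.077 0.373
endloop
endfacet
facet normal -0.973 -0.231 0.012
outer loop
vertex 0.413 3.02 0.66
vertex 0.633 2.077 0.373
vertex 0.653 2.083 2.14
endloop
endfacet
facet normal 0.437 0.353 -0.827
outer loop
vertex 0.633 2.077 0.373
vertex 1.287 2.597 0.94
vertex 1.506 1.654 0.653
endloop
endfacet
facet normal -0.438 -0.899 0.008
outer loop
vertex 0.633 2.077 0.373
vertex 1.506 1.654 0.653
vertex 0.653 2.083 2.14
endloop
endfacet
facet normal 0.437 0.353 -0.827
outer loop
vertex 1.506 1.654 0.653
vertex 1.287 2.597 0.94
vertex 2.16 2.174 1.221
endloop
endfacet
facet normal 0.310 -0.852 0.423
outer loop
vertex 1.506 1.654 0.653
vertex 2.16 2.174 1.221
vertex 0.653 2.083 2.14
endloop
endfacet
facet normal 0.437 0.354 -0.827
outer loop
vertex 2.16 2.174 1.221
vertex 1.287 2.597 0.94
vertex 1.94 3.117 1.508
endloop
endfacet
facet normal 0.522 -0.135 0.842
outer loop
vertex 2.16 2.174 1.221
vertex 1.94 3.117 1.508
vertex 0.653 2.083 2.14
endloop
endfacet
facet normal 0.374 0.249 -0.893
outer loop
vertex 4.796 1.925 -3.505
vertex 3.913 2.146 -3.813
vertex 4.622 2.628 -3.382
endloop
endfacet
facet normal 0.897 0.149 0.417
outer loop
vertex 4.796 1.925 -3.505
vertex 4.622 2.628 -3.382
vertex 4.149 1.494 -1.96
endloop
endfacet
facet normal 0.897 0.147 0.416
outer loop
vertex 4.149 1.494 -1.96
vertex 4.622 2.628 -3.382
vertex 3.976 2.197 -1.836
endloop
endfacet
facet normal -0.373 -0.249 0.894
outer loop
vertex 4.149 1.494 -1.96
vertex 3.976 2.197 -1.836
vertex 3.267 1.714 -2.267
endloop
endfacet
facet normal 0.373 0.250 -0.893
outer loop
vertex 4.622 2.628 -3.382
vertex 3.913 2.146 -3.813
vertex 4.034 3.049 -3.51
endloop
endfacet
facet normal 0.469 0.781 0.413
outer loop
vertex 4.622 2.628 -3.382
vertex 4.034 3.049 -3.51
vertex 3.976 2.197 -1.836
endloop
endfacet
facet normal 0.467 0.782 0.414
outer loop
vertex 3.976 2.197 -1.836
vertex 4.034 3.049 -3.51
vertex 3.387 2.617 -1.965
endloop
endfacet
facet normal -0.373 -0.249 0.894
outer loop
vertex 3.976 2.197 -1.836
vertex 3.387 2.617 -1.965
vertex 3.267 1.714 -2.267
endloop
endfacet
facet normal 0.374 0.250 -0.893
outer loop
vertex 4.034 3.049 -3.51
vertex 3.913 2.146 -3.813
vertex 3.375 2.94 -3.816
endloop
endfacet
facet normal -0.237 0.957 0.169
outer loop
vertex 4.034 3.049 -3.51
vertex 3.375 2.94 -3.816
vertex 3.387 2.617 -1.965
endloop
endfacet
facet normal -0.235 0.957 0.169
outer loop
vertex 3.387 2.617 -1.965
vertex 3.375 2.94 -3.816
vertex 2.728 2.509 -2.271
endloop
endfacet
facet normal -0.374 -0.249 0.893
outer loop
vertex 3.387 2.617 -1.965
vertex 2.728 2.509 -2.271
vertex 3.267 1.714 -2.267
endloop
endfacet
facet normal 0.373 0.250 -0.894
outer loop
vertex 3.375 2.94 -3.816
vertex 3.913 2.146 -3.813
vertex 3.031 2.366 -4.12
endloop
endfacet
facet normal -0.801 0.573 -0.176
outer loop
vertex 3.375 2.94 -3.816
vertex 3.031 2.366 -4.12
vertex 2.728 2.509 -2.271
endloop
endfacet
facet normal -0.801 0.573 -0.176
outer loop
vertex 2.728 2.509 -2.271
vertex 3.031 2.366 -4.12
vertex 2.384 1.935 -2.575
endloop
endfacet
facet normal -0.374 -0.249 0.893
outer loop
vertex 2.728 2.509 -2.271
vertex 2.384 1.935 -2.575
vertex 3.267 1.714 -2.267
endloop
endfacet
facet normal 0.373 0.249 -0.894
outer loop
vertex 3.031 2.366 -4.12
vertex 3.913 2.146 -3.813
vertex 3.204 1.663 -4.244
endloop
endfacet
facet normal -0.897 -0.147 -0.417
outer loop
vertex 3.031 2.366 -4.12
vertex 3.204 1.663 -4.244
vertex 2.384 1.935 -2.575
endloop
endfacet
facet normal -0.897 -0.149 -0.416
outer loop
vertex 2.384 1.935 -2.575
vertex 3.204 1.663 -4.244
vertex 2.558 1.232 -2.698
endloop
endfacet
facet normal -0.374 -0.249 0.893
outer loop
vertex 2.384 1.935 -2.575
vertex 2.558 1.232 -2.698
vertex 3.267 1.714 -2.267
endloop
endfacet
facet normal 0.373 0.249 -0.894
outer loop
vertex 3.204 1.663 -4.244
vertex 3.913 2.146 -3.813
vertex 3.793 1.243 -4.115
endloop
endfacet
facet normal -0.467 -0.782 -0.413
outer loop
vertex 3.204 1.663 -4.244
vertex 3.793 1.243 -4.115
vertex 2.558 1.232 -2.698
endloop
endfacet
facet normal -0.468 -0.780 -0.414
outer loop
vertex 2.558 1.232 -2.698
vertex 3.793 1.243 -4.115
vertex 3.146 0.811 -2.57
endloop
endfacet
facet normal -0.373 -0.250 0.893
outer loop
vertex 2.558 1.232 -2.698
vertex 3.146 0.811 -2.57
vertex 3.267 1.714 -2.267
endloop
endfacet
facet normal 0.374 0.249 -0.893
outer loop
vertex 3.793 1.243 -4.115
vertex 3.913 2.146 -3.813
vertex 4.452 1.351 -3.809
endloop
endfacet
facet normal 0.235 -0.957 -0.169
outer loop
vertex 3.793 1.243 -4.115
vertex 4.452 1.351 -3.809
vertex 3.146 0.811 -2.57
endloop
endfacet
facet normal 0.236 -0.957 -0.168
outer loop
vertex 3.146 0.811 -2.57
vertex 4.452 1.351 -3.809
vertex 3.805 0.92 -2.264
endloop
endfacet
facet normal -0.374 -0.250 0.893
outer loop
vertex 3.146 0.811 -2.57
vertex 3.805 0.92 -2.264
vertex 3.267 1.714 -2.267
endloop
endfacet
facet normal 0.374 0.249 -0.893
outer loop
vertex 4.452 1.351 -3.809
vertex 3.913 2.146 -3.813
vertex 4.796 1.925 -3.505
endloop
endfacet
facet normal 0.801 -0.573 0.176
outer loop
vertex 4.452 1.351 -3.809
vertex 4.796 1.925 -3.505
vertex 3.805 0.92 -2.264
endloop
endfacet
facet normal 0.801 -0.573 0.176
outer loop
vertex 3.805 0.92 -2.264
vertex 4.796 1.925 -3.505
vertex 4.149 1.494 -1.96
endloop
endfacet
facet normal -0.373 -0.250 0.894
outer loop
vertex 3.805 0.92 -2.264
vertex 4.149 1.494 -1.96
vertex 3.267 1.714 -2.267
endloop
endfacet

endsolid


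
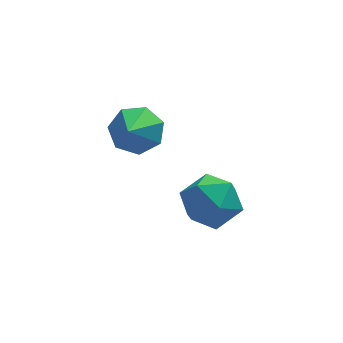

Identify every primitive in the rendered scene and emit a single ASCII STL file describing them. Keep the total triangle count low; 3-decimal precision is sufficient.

solid 
facet normal 0.198 0.742 -0.641
outer loop
vertex -3.011 1.981 4.049
vertex -3.35 1.518 3.408
vertex -3.742 2.075 3.932
endloop
endfacet
facet normal -0.114 0.297 0.948
outer loop
vertex -3.011 1.981 4.049
vertex -3.742 2.075 3.932
vertex -3.69 0.242 4.512
endloop
endfacet
facet normal 0.198 0.742 -0.641
outer loop
vertex -3.742 2.075 3.932
vertex -3.35 1.518 3.408
vertex -4.178 1.75 3.421
endloop
endfacet
facet normal -0.799 0.161 0.579
outer loop
vertex -3.742 2.075 3.932
vertex -4.178 1.75 3.421
vertex -3.69 0.242 4.512
endloop
endfacet
facet normal 0.197 0.741 -0.642
outer loop
vertex -4.178 1.75 3.421
vertex -3.35 1.518 3.408
vertex -3.99 1.249 2.901
endloop
endfacet
facet normal -0.945 -0.326 -0.028
outer loop
vertex -4.178 1.75 3.421
vertex -3.99 1.249 2.901
vertex -3.69 0.242 4.512
endloop
endfacet
facet normal 0.197 0.741 -0.642
outer loop
vertex -3.99 1.249 2.901
vertex -3.35 1.518 3.408
vertex -3.32 0.951 2.762
endloop
endfacet
facet normal -0.440 -0.796 -0.416
outer loop
vertex -3.99 1.249 2.901
vertex -3.32 0.951 2.762
vertex -3.69 0.242 4.512
endloop
endfacet
facet normal 0.199 0.741 -0.641
outer loop
vertex -3.32 0.951 2.762
vertex -3.35 1.518 3.408
vertex -2.672 1.079 3.111
endloop
endfacet
facet normal 0.334 -0.896 -0.292
outer loop
vertex -3.32 0.951 2.762
vertex -2.672 1.079 3.111
vertex -3.69 0.242 4.512
endloop
endfacet
facet normal 0.198 0.741 -0.642
outer loop
vertex -2.672 1.079 3.111
vertex -3.35 1.518 3.408
vertex -2.535 1.538 3.683
endloop
endfacet
facet normal 0.797 -0.550 0.250
outer loop
vertex -2.672 1.079 3.111
vertex -2.535 1.538 3.683
vertex -3.69 0.242 4.512
endloop
endfacet
facet normal 0.198 0.742 -0.641
outer loop
vertex -2.535 1.538 3.683
vertex -3.35 1.518 3.408
vertex -3.011 1.981 4.049
endloop
endfacet
facet normal 0.598 -0.020 0.801
outer loop
vertex -2.535 1.538 3.683
vertex -3.011 1.981 4.049
vertex -3.69 0.242 4.512
endloop
endfacet
facet normal -0.585 0.484 0.650
outer loop
vertex -2.1 1.207 0.547
vertex -1.64 0.686 1.349
vertex -1.24 1.613 1.019
endloop
endfacet
facet normal -0.459 0.885 0.074
outer loop
vertex -2.1 1.207 0.547
vertex -1.24 1.613 1.019
vertex -1.334 1.653 -0.038
endloop
endfacet
facet normal -0.688 0.527 -0.499
outer loop
vertex -2.1 1.207 0.547
vertex -1.334 1.653 -0.038
vertex -1.791 0.75 -0.361
endloop
endfacet
facet normal -0.956 -0.095 -0.277
outer loop
vertex -2.1 1.207 0.547
vertex -1.791 0.75 -0.361
vertex -1.98 0.153 0.496
endloop
endfacet
facet normal -0.893 -0.123 0.433
outer loop
vertex -2.1 1.207 0.547
vertex -1.98 0.153 0.496
vertex -1.64 0.686 1.349
endloop
endfacet
facet normal 0.248 0.969 0.015
outer loop
vertex -1.334 1.653 -0.038
vertex -1.24 1.613 1.019
vertex -0.4 1.407 0.404
endloop
endfacet
facet normal 0.042 0.319 0.947
outer loop
vertex -1.24 1.613 1.019
vertex -1.64 0.686 1.349
vertex -0.589 0.81 1.261
endloop
endfacet
facet normal -0.456 -0.662 0.595
outer loop
vertex -1.64 0.686 1.349
vertex -1.98 0.153 0.496
vertex -1.046 -0.093 0.938
endloop
endfacet
facet normal -0.557 -0.619 -0.554
outer loop
vertex -1.98 0.153 0.496
vertex -1.791 0.75 -0.361
vertex -1.14 -0.053 -0.119
endloop
endfacet
facet normal -0.122 0.389 -0.913
outer loop
vertex -1.791 0.75 -0.361
vertex -1.334 1.653 -0.038
vertex -0.74 0.874 -0.449
endloop
endfacet
facet normal 0.956 0.095 0.277
outer loop
vertex -0.28 0.353 0.353
vertex -0.4 1.407 0.404
vertex -0.589 0.81 1.261
endloop
endfacet
facet normal 0.688 -0.527 0.499
outer loop
vertex -0.28 0.353 0.353
vertex -0.589 0.81 1.261
vertex -1.046 -0.093 0.938
endloop
endfacet
facet normal 0.459 -0.885 -0.074
outer loop
vertex -0.28 0.353 0.353
vertex -1.046 -0.093 0.938
vertex -1.14 -0.053 -0.119
endloop
endfacet
facet normal 0.585 -0.484 -0.650
outer loop
vertex -0.28 0.353 0.353
vertex -1.14 -0.053 -0.119
vertex -0.74 0.874 -0.449
endloop
endfacet
facet normal 0.893 0.123 -0.433
outer loop
vertex -0.28 0.353 0.353
vertex -0.74 0.874 -0.449
vertex -0.4 1.407 0.404
endloop
endfacet
facet normal 0.557 0.619 0.554
outer loop
vertex -0.589 0.81 1.261
vertex -0.4 1.407 0.404
vertex -1.24 1.613 1.019
endloop
endfacet
facet normal 0.122 -0.389 0.913
outer loop
vertex -1.046 -0.093 0.938
vertex -0.589 0.81 1.261
vertex -1.64 0.686 1.349
endloop
endfacet
facet normal -0.248 -0.969 -0.015
outer loop
vertex -1.14 -0.053 -0.119
vertex -1.046 -0.093 0.938
vertex -1.98 0.153 0.496
endloop
endfacet
facet normal -0.042 -0.319 -0.947
outer loop
vertex -0.74 0.874 -0.449
vertex -1.14 -0.053 -0.119
vertex -1.791 0.75 -0.361
endloop
endfacet
facet normal 0.456 0.662 -0.595
outer loop
vertex -0.4 1.407 0.404
vertex -0.74 0.874 -0.449
vertex -1.334 1.653 -0.038
endloop
endfacet

endsolid


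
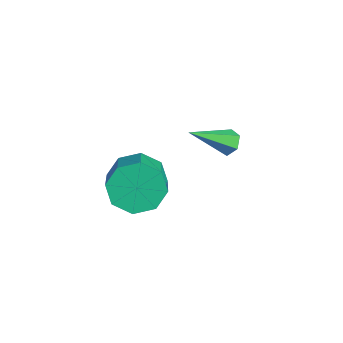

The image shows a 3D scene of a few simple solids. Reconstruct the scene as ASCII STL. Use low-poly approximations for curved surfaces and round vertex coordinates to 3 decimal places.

solid 
facet normal -0.037 0.822 -0.568
outer loop
vertex 0.847 1.804 0.639
vertex 0.306 1.733 0.571
vertex 0.493 2.032 0.992
endloop
endfacet
facet normal 0.749 0.170 0.641
outer loop
vertex 0.847 1.804 0.639
vertex 0.493 2.032 0.992
vertex 0.374 0.227 1.609
endloop
endfacet
facet normal -0.037 0.822 -0.568
outer loop
vertex 0.493 2.032 0.992
vertex 0.306 1.733 0.571
vertex -0.048 1.961 0.924
endloop
endfacet
facet normal -0.160 0.329 0.931
outer loop
vertex 0.493 2.032 0.992
vertex -0.048 1.961 0.924
vertex 0.374 0.227 1.609
endloop
endfacet
facet normal -0.038 0.822 -0.569
outer loop
vertex -0.048 1.961 0.924
vertex 0.306 1.733 0.571
vertex -0.235 1.661 0.503
endloop
endfacet
facet normal -0.900 -0.048 0.434
outer loop
vertex -0.048 1.961 0.924
vertex -0.235 1.661 0.503
vertex 0.374 0.227 1.609
endloop
endfacet
facet normal -0.038 0.822 -0.568
outer loop
vertex -0.235 1.661 0.503
vertex 0.306 1.733 0.571
vertex 0.119 1.433 0.149
endloop
endfacet
facet normal -0.730 -0.584 -0.355
outer loop
vertex -0.235 1.661 0.503
vertex 0.119 1.433 0.149
vertex 0.374 0.227 1.609
endloop
endfacet
facet normal -0.038 0.822 -0.568
outer loop
vertex 0.119 1.433 0.149
vertex 0.306 1.733 0.571
vertex 0.66 1.505 0.217
endloop
endfacet
facet normal 0.180 -0.743 -0.645
outer loop
vertex 0.119 1.433 0.149
vertex 0.66 1.505 0.217
vertex 0.374 0.227 1.609
endloop
endfacet
facet normal -0.037 0.823 -0.567
outer loop
vertex 0.66 1.505 0.217
vertex 0.306 1.733 0.571
vertex 0.847 1.804 0.639
endloop
endfacet
facet normal 0.919 -0.366 -0.148
outer loop
vertex 0.66 1.505 0.217
vertex 0.847 1.804 0.639
vertex 0.374 0.227 1.609
endloop
endfacet
facet normal -0.808 0.296 -0.509
outer loop
vertex 1.645 -2.196 -0.29
vertex 1.217 -1.897 0.563
vertex 1.806 -1.467 -0.121
endloop
endfacet
facet normal 0.550 0.071 -0.832
outer loop
vertex 1.645 -2.196 -0.29
vertex 1.806 -1.467 -0.121
vertex 3.35 -2.821 0.784
endloop
endfacet
facet normal 0.550 0.070 -0.832
outer loop
vertex 3.35 -2.821 0.784
vertex 1.806 -1.467 -0.121
vertex 3.511 -2.092 0.952
endloop
endfacet
facet normal 0.809 -0.296 0.508
outer loop
vertex 3.35 -2.821 0.784
vertex 3.511 -2.092 0.952
vertex 2.923 -2.523 1.637
endloop
endfacet
facet normal -0.808 0.296 -0.510
outer loop
vertex 1.806 -1.467 -0.121
vertex 1.217 -1.897 0.563
vertex 1.622 -0.99 0.448
endloop
endfacet
facet normal 0.538 0.724 -0.433
outer loop
vertex 1.806 -1.467 -0.121
vertex 1.622 -0.99 0.448
vertex 3.511 -2.092 0.952
endloop
endfacet
facet normal 0.538 0.724 -0.433
outer loop
vertex 3.511 -2.092 0.952
vertex 1.622 -0.99 0.448
vertex 3.328 -1.615 1.522
endloop
endfacet
facet normal 0.809 -0.296 0.508
outer loop
vertex 3.511 -2.092 0.952
vertex 3.328 -1.615 1.522
vertex 2.923 -2.523 1.637
endloop
endfacet
facet normal -0.808 0.296 -0.509
outer loop
vertex 1.622 -0.99 0.448
vertex 1.217 -1.897 0.563
vertex 1.201 -1.045 1.085
endloop
endfacet
facet normal 0.210 0.952 0.221
outer loop
vertex 1.622 -0.99 0.448
vertex 1.201 -1.045 1.085
vertex 3.328 -1.615 1.522
endloop
endfacet
facet normal 0.210 0.952 0.221
outer loop
vertex 3.328 -1.615 1.522
vertex 1.201 -1.045 1.085
vertex 2.907 -1.67 2.159
endloop
endfacet
facet normal 0.808 -0.296 0.509
outer loop
vertex 3.328 -1.615 1.522
vertex 2.907 -1.67 2.159
vertex 2.923 -2.523 1.637
endloop
endfacet
facet normal -0.809 0.296 -0.508
outer loop
vertex 1.201 -1.045 1.085
vertex 1.217 -1.897 0.563
vertex 0.79 -1.599 1.416
endloop
endfacet
facet normal -0.240 0.623 0.744
outer loop
vertex 1.201 -1.045 1.085
vertex 0.79 -1.599 1.416
vertex 2.907 -1.67 2.159
endloop
endfacet
facet normal -0.240 0.623 0.744
outer loop
vertex 2.907 -1.67 2.159
vertex 0.79 -1.599 1.416
vertex 2.495 -2.224 2.49
endloop
endfacet
facet normal 0.808 -0.297 0.509
outer loop
vertex 2.907 -1.67 2.159
vertex 2.495 -2.224 2.49
vertex 2.923 -2.523 1.637
endloop
endfacet
facet normal -0.809 0.296 -0.508
outer loop
vertex 0.79 -1.599 1.416
vertex 1.217 -1.897 0.563
vertex 0.629 -2.328 1.248
endloop
endfacet
facet normal -0.550 -0.070 0.832
outer loop
vertex 0.79 -1.599 1.416
vertex 0.629 -2.328 1.248
vertex 2.495 -2.224 2.49
endloop
endfacet
facet normal -0.550 -0.071 0.832
outer loop
vertex 2.495 -2.224 2.49
vertex 0.629 -2.328 1.248
vertex 2.334 -2.953 2.321
endloop
endfacet
facet normal 0.808 -0.296 0.509
outer loop
vertex 2.495 -2.224 2.49
vertex 2.334 -2.953 2.321
vertex 2.923 -2.523 1.637
endloop
endfacet
facet normal -0.809 0.296 -0.508
outer loop
vertex 0.629 -2.328 1.248
vertex 1.217 -1.897 0.563
vertex 0.812 -2.805 0.678
endloop
endfacet
facet normal -0.538 -0.724 0.433
outer loop
vertex 0.629 -2.328 1.248
vertex 0.812 -2.805 0.678
vertex 2.334 -2.953 2.321
endloop
endfacet
facet normal -0.538 -0.724 0.433
outer loop
vertex 2.334 -2.953 2.321
vertex 0.812 -2.805 0.678
vertex 2.518 -3.43 1.752
endloop
endfacet
facet normal 0.808 -0.296 0.510
outer loop
vertex 2.334 -2.953 2.321
vertex 2.518 -3.43 1.752
vertex 2.923 -2.523 1.637
endloop
endfacet
facet normal -0.808 0.296 -0.509
outer loop
vertex 0.812 -2.805 0.678
vertex 1.217 -1.897 0.563
vertex 1.233 -2.75 0.041
endloop
endfacet
facet normal -0.210 -0.952 -0.221
outer loop
vertex 0.812 -2.805 0.678
vertex 1.233 -2.75 0.041
vertex 2.518 -3.43 1.752
endloop
endfacet
facet normal -0.210 -0.952 -0.221
outer loop
vertex 2.518 -3.43 1.752
vertex 1.233 -2.75 0.041
vertex 2.939 -3.375 1.115
endloop
endfacet
facet normal 0.808 -0.296 0.509
outer loop
vertex 2.518 -3.43 1.752
vertex 2.939 -3.375 1.115
vertex 2.923 -2.523 1.637
endloop
endfacet
facet normal -0.808 0.297 -0.509
outer loop
vertex 1.233 -2.75 0.041
vertex 1.217 -1.897 0.563
vertex 1.645 -2.196 -0.29
endloop
endfacet
facet normal 0.240 -0.623 -0.744
outer loop
vertex 1.233 -2.75 0.041
vertex 1.645 -2.196 -0.29
vertex 2.939 -3.375 1.115
endloop
endfacet
facet normal 0.240 -0.623 -0.744
outer loop
vertex 2.939 -3.375 1.115
vertex 1.645 -2.196 -0.29
vertex 3.35 -2.821 0.784
endloop
endfacet
facet normal 0.809 -0.296 0.508
outer loop
vertex 2.939 -3.375 1.115
vertex 3.35 -2.821 0.784
vertex 2.923 -2.523 1.637
endloop
endfacet

endsolid


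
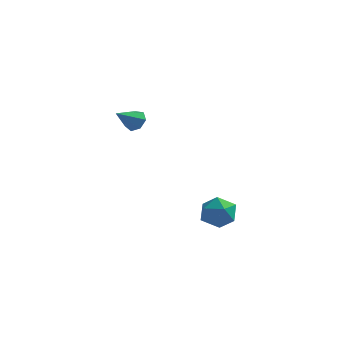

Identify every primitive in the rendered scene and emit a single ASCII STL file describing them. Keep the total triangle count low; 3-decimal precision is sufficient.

solid 
facet normal 0.389 0.734 -0.557
outer loop
vertex -1.455 3.811 3.102
vertex -1.959 3.947 2.929
vertex -1.685 4.134 3.367
endloop
endfacet
facet normal 0.575 -0.234 0.784
outer loop
vertex -1.455 3.811 3.102
vertex -1.685 4.134 3.367
vertex -2.421 3.073 3.591
endloop
endfacet
facet normal 0.389 0.734 -0.557
outer loop
vertex -1.685 4.134 3.367
vertex -1.959 3.947 2.929
vertex -2.121 4.316 3.302
endloop
endfacet
facet normal -0.046 0.237 0.970
outer loop
vertex -1.685 4.134 3.367
vertex -2.121 4.316 3.302
vertex -2.421 3.073 3.591
endloop
endfacet
facet normal 0.389 0.734 -0.557
outer loop
vertex -2.121 4.316 3.302
vertex -1.959 3.947 2.929
vertex -2.435 4.22 2.956
endloop
endfacet
facet normal -0.745 0.316 0.588
outer loop
vertex -2.121 4.316 3.302
vertex -2.435 4.22 2.956
vertex -2.421 3.073 3.591
endloop
endfacet
facet normal 0.389 0.734 -0.557
outer loop
vertex -2.435 4.22 2.956
vertex -1.959 3.947 2.929
vertex -2.391 3.918 2.589
endloop
endfacet
facet normal -0.996 -0.054 -0.075
outer loop
vertex -2.435 4.22 2.956
vertex -2.391 3.918 2.589
vertex -2.421 3.073 3.591
endloop
endfacet
facet normal 0.389 0.734 -0.557
outer loop
vertex -2.391 3.918 2.589
vertex -1.959 3.947 2.929
vertex -2.021 3.638 2.478
endloop
endfacet
facet normal -0.609 -0.597 -0.522
outer loop
vertex -2.391 3.918 2.589
vertex -2.021 3.638 2.478
vertex -2.421 3.073 3.591
endloop
endfacet
facet normal 0.389 0.734 -0.557
outer loop
vertex -2.021 3.638 2.478
vertex -1.959 3.947 2.929
vertex -1.604 3.59 2.706
endloop
endfacet
facet normal 0.122 -0.902 -0.414
outer loop
vertex -2.021 3.638 2.478
vertex -1.604 3.59 2.706
vertex -2.421 3.073 3.591
endloop
endfacet
facet normal 0.389 0.734 -0.556
outer loop
vertex -1.604 3.59 2.706
vertex -1.959 3.947 2.929
vertex -1.455 3.811 3.102
endloop
endfacet
facet normal 0.651 -0.740 0.168
outer loop
vertex -1.604 3.59 2.706
vertex -1.455 3.811 3.102
vertex -2.421 3.073 3.591
endloop
endfacet
facet normal -0.474 0.551 0.687
outer loop
vertex 3.148 -0.116 1.043
vertex 2.555 -0.62 1.038
vertex 3.149 -0.722 1.53
endloop
endfacet
facet normal 0.233 0.609 0.758
outer loop
vertex 3.148 -0.116 1.043
vertex 3.149 -0.722 1.53
vertex 3.804 -0.516 1.163
endloop
endfacet
facet normal 0.496 0.856 0.142
outer loop
vertex 3.148 -0.116 1.043
vertex 3.804 -0.516 1.163
vertex 3.615 -0.287 0.444
endloop
endfacet
facet normal -0.049 0.950 -0.309
outer loop
vertex 3.148 -0.116 1.043
vertex 3.615 -0.287 0.444
vertex 2.843 -0.352 0.367
endloop
endfacet
facet normal -0.648 0.762 0.026
outer loop
vertex 3.148 -0.116 1.043
vertex 2.843 -0.352 0.367
vertex 2.555 -0.62 1.038
endloop
endfacet
facet normal 0.499 -0.043 0.866
outer loop
vertex 3.804 -0.516 1.163
vertex 3.149 -0.722 1.53
vertex 3.617 -1.268 1.233
endloop
endfacet
facet normal -0.646 -0.138 0.751
outer loop
vertex 3.149 -0.722 1.53
vertex 2.555 -0.62 1.038
vertex 2.845 -1.333 1.156
endloop
endfacet
facet normal -0.927 0.201 -0.318
outer loop
vertex 2.555 -0.62 1.038
vertex 2.843 -0.352 0.367
vertex 2.656 -1.104 0.437
endloop
endfacet
facet normal 0.043 0.506 -0.862
outer loop
vertex 2.843 -0.352 0.367
vertex 3.615 -0.287 0.444
vertex 3.311 -0.898 0.07
endloop
endfacet
facet normal 0.926 0.355 -0.130
outer loop
vertex 3.615 -0.287 0.444
vertex 3.804 -0.516 1.163
vertex 3.905 -1.0 0.562
endloop
endfacet
facet normal 0.049 -0.950 0.309
outer loop
vertex 3.312 -1.504 0.557
vertex 3.617 -1.268 1.233
vertex 2.845 -1.333 1.156
endloop
endfacet
facet normal -0.496 -0.856 -0.142
outer loop
vertex 3.312 -1.504 0.557
vertex 2.845 -1.333 1.156
vertex 2.656 -1.104 0.437
endloop
endfacet
facet normal -0.233 -0.609 -0.758
outer loop
vertex 3.312 -1.504 0.557
vertex 2.656 -1.104 0.437
vertex 3.311 -0.898 0.07
endloop
endfacet
facet normal 0.474 -0.551 -0.687
outer loop
vertex 3.312 -1.504 0.557
vertex 3.311 -0.898 0.07
vertex 3.905 -1.0 0.562
endloop
endfacet
facet normal 0.648 -0.762 -0.026
outer loop
vertex 3.312 -1.504 0.557
vertex 3.905 -1.0 0.562
vertex 3.617 -1.268 1.233
endloop
endfacet
facet normal -0.043 -0.506 0.862
outer loop
vertex 2.845 -1.333 1.156
vertex 3.617 -1.268 1.233
vertex 3.149 -0.722 1.53
endloop
endfacet
facet normal -0.926 -0.355 0.130
outer loop
vertex 2.656 -1.104 0.437
vertex 2.845 -1.333 1.156
vertex 2.555 -0.62 1.038
endloop
endfacet
facet normal -0.499 0.043 -0.866
outer loop
vertex 3.311 -0.898 0.07
vertex 2.656 -1.104 0.437
vertex 2.843 -0.352 0.367
endloop
endfacet
facet normal 0.646 0.138 -0.751
outer loop
vertex 3.905 -1.0 0.562
vertex 3.311 -0.898 0.07
vertex 3.615 -0.287 0.444
endloop
endfacet
facet normal 0.927 -0.201 0.318
outer loop
vertex 3.617 -1.268 1.233
vertex 3.905 -1.0 0.562
vertex 3.804 -0.516 1.163
endloop
endfacet

endsolid


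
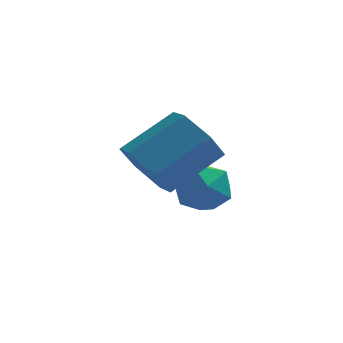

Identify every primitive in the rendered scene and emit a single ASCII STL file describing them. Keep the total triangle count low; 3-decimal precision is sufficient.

solid 
facet normal -0.715 -0.445 -0.539
outer loop
vertex 2.39 -2.502 -1.808
vertex 1.859 -2.148 -1.396
vertex 2.131 -1.822 -2.026
endloop
endfacet
facet normal 0.611 -0.021 -0.792
outer loop
vertex 2.39 -2.502 -1.808
vertex 2.131 -1.822 -2.026
vertex 3.413 -1.866 -1.036
endloop
endfacet
facet normal 0.611 -0.021 -0.792
outer loop
vertex 3.413 -1.866 -1.036
vertex 2.131 -1.822 -2.026
vertex 3.153 -1.186 -1.255
endloop
endfacet
facet normal 0.714 0.447 0.539
outer loop
vertex 3.413 -1.866 -1.036
vertex 3.153 -1.186 -1.255
vertex 2.881 -1.512 -0.624
endloop
endfacet
facet normal -0.715 -0.445 -0.539
outer loop
vertex 2.131 -1.822 -2.026
vertex 1.859 -2.148 -1.396
vertex 1.6 -1.468 -1.614
endloop
endfacet
facet normal 0.010 0.765 -0.644
outer loop
vertex 2.131 -1.822 -2.026
vertex 1.6 -1.468 -1.614
vertex 3.153 -1.186 -1.255
endloop
endfacet
facet normal 0.010 0.764 -0.645
outer loop
vertex 3.153 -1.186 -1.255
vertex 1.6 -1.468 -1.614
vertex 2.622 -0.831 -0.843
endloop
endfacet
facet normal 0.715 0.445 0.538
outer loop
vertex 3.153 -1.186 -1.255
vertex 2.622 -0.831 -0.843
vertex 2.881 -1.512 -0.624
endloop
endfacet
facet normal -0.714 -0.445 -0.540
outer loop
vertex 1.6 -1.468 -1.614
vertex 1.859 -2.148 -1.396
vertex 1.327 -1.794 -0.984
endloop
endfacet
facet normal -0.601 0.786 0.147
outer loop
vertex 1.6 -1.468 -1.614
vertex 1.327 -1.794 -0.984
vertex 2.622 -0.831 -0.843
endloop
endfacet
facet normal -0.600 0.786 0.148
outer loop
vertex 2.622 -0.831 -0.843
vertex 1.327 -1.794 -0.984
vertex 2.35 -1.158 -0.212
endloop
endfacet
facet normal 0.715 0.445 0.539
outer loop
vertex 2.622 -0.831 -0.843
vertex 2.35 -1.158 -0.212
vertex 2.881 -1.512 -0.624
endloop
endfacet
facet normal -0.714 -0.447 -0.539
outer loop
vertex 1.327 -1.794 -0.984
vertex 1.859 -2.148 -1.396
vertex 1.587 -2.474 -0.765
endloop
endfacet
facet normal -0.611 0.021 0.792
outer loop
vertex 1.327 -1.794 -0.984
vertex 1.587 -2.474 -0.765
vertex 2.35 -1.158 -0.212
endloop
endfacet
facet normal -0.611 0.021 0.792
outer loop
vertex 2.35 -1.158 -0.212
vertex 1.587 -2.474 -0.765
vertex 2.609 -1.838 0.006
endloop
endfacet
facet normal 0.715 0.445 0.539
outer loop
vertex 2.35 -1.158 -0.212
vertex 2.609 -1.838 0.006
vertex 2.881 -1.512 -0.624
endloop
endfacet
facet normal -0.715 -0.445 -0.538
outer loop
vertex 1.587 -2.474 -0.765
vertex 1.859 -2.148 -1.396
vertex 2.118 -2.829 -1.177
endloop
endfacet
facet normal -0.011 -0.764 0.645
outer loop
vertex 1.587 -2.474 -0.765
vertex 2.118 -2.829 -1.177
vertex 2.609 -1.838 0.006
endloop
endfacet
facet normal -0.010 -0.765 0.644
outer loop
vertex 2.609 -1.838 0.006
vertex 2.118 -2.829 -1.177
vertex 3.14 -2.192 -0.406
endloop
endfacet
facet normal 0.715 0.445 0.539
outer loop
vertex 2.609 -1.838 0.006
vertex 3.14 -2.192 -0.406
vertex 2.881 -1.512 -0.624
endloop
endfacet
facet normal -0.715 -0.445 -0.539
outer loop
vertex 2.118 -2.829 -1.177
vertex 1.859 -2.148 -1.396
vertex 2.39 -2.502 -1.808
endloop
endfacet
facet normal 0.601 -0.785 -0.148
outer loop
vertex 2.118 -2.829 -1.177
vertex 2.39 -2.502 -1.808
vertex 3.14 -2.192 -0.406
endloop
endfacet
facet normal 0.600 -0.786 -0.147
outer loop
vertex 3.14 -2.192 -0.406
vertex 2.39 -2.502 -1.808
vertex 3.413 -1.866 -1.036
endloop
endfacet
facet normal 0.714 0.445 0.540
outer loop
vertex 3.14 -2.192 -0.406
vertex 3.413 -1.866 -1.036
vertex 2.881 -1.512 -0.624
endloop
endfacet
facet normal 0.178 0.350 0.920
outer loop
vertex 2.942 0.164 -2.347
vertex 2.691 -0.444 -2.067
vertex 3.386 -0.383 -2.225
endloop
endfacet
facet normal 0.642 0.621 0.449
outer loop
vertex 2.942 0.164 -2.347
vertex 3.386 -0.383 -2.225
vertex 3.443 -0.005 -2.829
endloop
endfacet
facet normal 0.271 0.961 -0.056
outer loop
vertex 2.942 0.164 -2.347
vertex 3.443 -0.005 -2.829
vertex 2.784 0.168 -3.045
endloop
endfacet
facet normal -0.423 0.901 0.101
outer loop
vertex 2.942 0.164 -2.347
vertex 2.784 0.168 -3.045
vertex 2.319 -0.103 -2.574
endloop
endfacet
facet normal -0.481 0.523 0.704
outer loop
vertex 2.942 0.164 -2.347
vertex 2.319 -0.103 -2.574
vertex 2.691 -0.444 -2.067
endloop
endfacet
facet normal 0.987 0.077 0.141
outer loop
vertex 3.443 -0.005 -2.829
vertex 3.386 -0.383 -2.225
vertex 3.501 -0.717 -2.846
endloop
endfacet
facet normal 0.237 -0.361 0.902
outer loop
vertex 3.386 -0.383 -2.225
vertex 2.691 -0.444 -2.067
vertex 3.036 -0.988 -2.375
endloop
endfacet
facet normal -0.829 -0.081 0.554
outer loop
vertex 2.691 -0.444 -2.067
vertex 2.319 -0.103 -2.574
vertex 2.377 -0.815 -2.591
endloop
endfacet
facet normal -0.736 0.530 -0.421
outer loop
vertex 2.319 -0.103 -2.574
vertex 2.784 0.168 -3.045
vertex 2.434 -0.437 -3.195
endloop
endfacet
facet normal 0.386 0.628 -0.676
outer loop
vertex 2.784 0.168 -3.045
vertex 3.443 -0.005 -2.829
vertex 3.129 -0.376 -3.353
endloop
endfacet
facet normal 0.423 -0.901 -0.101
outer loop
vertex 2.878 -0.984 -3.073
vertex 3.501 -0.717 -2.846
vertex 3.036 -0.988 -2.375
endloop
endfacet
facet normal -0.271 -0.961 0.056
outer loop
vertex 2.878 -0.984 -3.073
vertex 3.036 -0.988 -2.375
vertex 2.377 -0.815 -2.591
endloop
endfacet
facet normal -0.642 -0.621 -0.449
outer loop
vertex 2.878 -0.984 -3.073
vertex 2.377 -0.815 -2.591
vertex 2.434 -0.437 -3.195
endloop
endfacet
facet normal -0.178 -0.350 -0.920
outer loop
vertex 2.878 -0.984 -3.073
vertex 2.434 -0.437 -3.195
vertex 3.129 -0.376 -3.353
endloop
endfacet
facet normal 0.481 -0.523 -0.704
outer loop
vertex 2.878 -0.984 -3.073
vertex 3.129 -0.376 -3.353
vertex 3.501 -0.717 -2.846
endloop
endfacet
facet normal 0.736 -0.530 0.421
outer loop
vertex 3.036 -0.988 -2.375
vertex 3.501 -0.717 -2.846
vertex 3.386 -0.383 -2.225
endloop
endfacet
facet normal -0.386 -0.628 0.676
outer loop
vertex 2.377 -0.815 -2.591
vertex 3.036 -0.988 -2.375
vertex 2.691 -0.444 -2.067
endloop
endfacet
facet normal -0.987 -0.077 -0.141
outer loop
vertex 2.434 -0.437 -3.195
vertex 2.377 -0.815 -2.591
vertex 2.319 -0.103 -2.574
endloop
endfacet
facet normal -0.237 0.361 -0.902
outer loop
vertex 3.129 -0.376 -3.353
vertex 2.434 -0.437 -3.195
vertex 2.784 0.168 -3.045
endloop
endfacet
facet normal 0.829 0.081 -0.554
outer loop
vertex 3.501 -0.717 -2.846
vertex 3.129 -0.376 -3.353
vertex 3.443 -0.005 -2.829
endloop
endfacet

endsolid


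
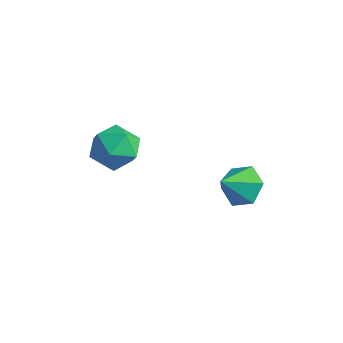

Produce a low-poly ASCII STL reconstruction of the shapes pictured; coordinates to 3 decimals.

solid 
facet normal -0.720 -0.644 0.257
outer loop
vertex -3.641 -0.974 3.758
vertex -3.031 -1.702 3.644
vertex -3.111 -1.272 4.496
endloop
endfacet
facet normal -0.815 -0.014 0.580
outer loop
vertex -3.641 -0.974 3.758
vertex -3.111 -1.272 4.496
vertex -3.235 -0.336 4.344
endloop
endfacet
facet normal -0.871 0.486 0.074
outer loop
vertex -3.641 -0.974 3.758
vertex -3.235 -0.336 4.344
vertex -3.232 -0.186 3.399
endloop
endfacet
facet normal -0.811 0.166 -0.561
outer loop
vertex -3.641 -0.974 3.758
vertex -3.232 -0.186 3.399
vertex -3.106 -1.03 2.967
endloop
endfacet
facet normal -0.718 -0.532 -0.448
outer loop
vertex -3.641 -0.974 3.758
vertex -3.106 -1.03 2.967
vertex -3.031 -1.702 3.644
endloop
endfacet
facet normal -0.230 0.126 0.965
outer loop
vertex -3.235 -0.336 4.344
vertex -3.111 -1.272 4.496
vertex -2.374 -0.67 4.593
endloop
endfacet
facet normal -0.078 -0.893 0.443
outer loop
vertex -3.111 -1.272 4.496
vertex -3.031 -1.702 3.644
vertex -2.248 -1.514 4.161
endloop
endfacet
facet normal -0.074 -0.712 -0.698
outer loop
vertex -3.031 -1.702 3.644
vertex -3.106 -1.03 2.967
vertex -2.245 -1.364 3.216
endloop
endfacet
facet normal -0.225 0.417 -0.881
outer loop
vertex -3.106 -1.03 2.967
vertex -3.232 -0.186 3.399
vertex -2.369 -0.428 3.064
endloop
endfacet
facet normal -0.322 0.935 0.147
outer loop
vertex -3.232 -0.186 3.399
vertex -3.235 -0.336 4.344
vertex -2.449 0.002 3.916
endloop
endfacet
facet normal 0.811 -0.166 0.561
outer loop
vertex -1.839 -0.726 3.802
vertex -2.374 -0.67 4.593
vertex -2.248 -1.514 4.161
endloop
endfacet
facet normal 0.871 -0.486 -0.074
outer loop
vertex -1.839 -0.726 3.802
vertex -2.248 -1.514 4.161
vertex -2.245 -1.364 3.216
endloop
endfacet
facet normal 0.815 0.014 -0.580
outer loop
vertex -1.839 -0.726 3.802
vertex -2.245 -1.364 3.216
vertex -2.369 -0.428 3.064
endloop
endfacet
facet normal 0.720 0.644 -0.257
outer loop
vertex -1.839 -0.726 3.802
vertex -2.369 -0.428 3.064
vertex -2.449 0.002 3.916
endloop
endfacet
facet normal 0.718 0.532 0.448
outer loop
vertex -1.839 -0.726 3.802
vertex -2.449 0.002 3.916
vertex -2.374 -0.67 4.593
endloop
endfacet
facet normal 0.225 -0.417 0.881
outer loop
vertex -2.248 -1.514 4.161
vertex -2.374 -0.67 4.593
vertex -3.111 -1.272 4.496
endloop
endfacet
facet normal 0.322 -0.935 -0.147
outer loop
vertex -2.245 -1.364 3.216
vertex -2.248 -1.514 4.161
vertex -3.031 -1.702 3.644
endloop
endfacet
facet normal 0.230 -0.126 -0.965
outer loop
vertex -2.369 -0.428 3.064
vertex -2.245 -1.364 3.216
vertex -3.106 -1.03 2.967
endloop
endfacet
facet normal 0.078 0.893 -0.443
outer loop
vertex -2.449 0.002 3.916
vertex -2.369 -0.428 3.064
vertex -3.232 -0.186 3.399
endloop
endfacet
facet normal 0.074 0.712 0.698
outer loop
vertex -2.374 -0.67 4.593
vertex -2.449 0.002 3.916
vertex -3.235 -0.336 4.344
endloop
endfacet
facet normal 0.075 0.760 -0.646
outer loop
vertex -0.221 3.603 0.641
vertex -0.932 3.31 0.214
vertex -1.021 3.882 0.876
endloop
endfacet
facet normal 0.313 0.102 0.944
outer loop
vertex -0.221 3.603 0.641
vertex -1.021 3.882 0.876
vertex -1.028 2.33 1.046
endloop
endfacet
facet normal 0.075 0.760 -0.646
outer loop
vertex -1.021 3.882 0.876
vertex -0.932 3.31 0.214
vertex -1.733 3.589 0.449
endloop
endfacet
facet normal -0.540 0.094 0.836
outer loop
vertex -1.021 3.882 0.876
vertex -1.733 3.589 0.449
vertex -1.028 2.33 1.046
endloop
endfacet
facet normal 0.075 0.760 -0.645
outer loop
vertex -1.733 3.589 0.449
vertex -0.932 3.31 0.214
vertex -1.643 3.017 -0.214
endloop
endfacet
facet normal -0.892 -0.395 0.220
outer loop
vertex -1.733 3.589 0.449
vertex -1.643 3.017 -0.214
vertex -1.028 2.33 1.046
endloop
endfacet
facet normal 0.075 0.760 -0.645
outer loop
vertex -1.643 3.017 -0.214
vertex -0.932 3.31 0.214
vertex -0.842 2.738 -0.449
endloop
endfacet
facet normal -0.389 -0.875 -0.287
outer loop
vertex -1.643 3.017 -0.214
vertex -0.842 2.738 -0.449
vertex -1.028 2.33 1.046
endloop
endfacet
facet normal 0.074 0.760 -0.646
outer loop
vertex -0.842 2.738 -0.449
vertex -0.932 3.31 0.214
vertex -0.131 3.032 -0.022
endloop
endfacet
facet normal 0.466 -0.867 -0.179
outer loop
vertex -0.842 2.738 -0.449
vertex -0.131 3.032 -0.022
vertex -1.028 2.33 1.046
endloop
endfacet
facet normal 0.074 0.761 -0.645
outer loop
vertex -0.131 3.032 -0.022
vertex -0.932 3.31 0.214
vertex -0.221 3.603 0.641
endloop
endfacet
facet normal 0.816 -0.378 0.437
outer loop
vertex -0.131 3.032 -0.022
vertex -0.221 3.603 0.641
vertex -1.028 2.33 1.046
endloop
endfacet

endsolid


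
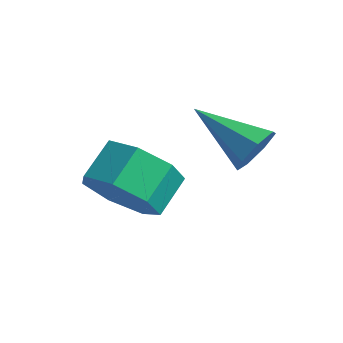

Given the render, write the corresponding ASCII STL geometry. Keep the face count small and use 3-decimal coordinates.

solid 
facet normal 0.896 0.173 -0.409
outer loop
vertex -0.675 2.359 -0.029
vertex -0.91 2.066 -0.667
vertex -0.943 2.771 -0.442
endloop
endfacet
facet normal -0.147 0.651 0.745
outer loop
vertex -0.675 2.359 -0.029
vertex -0.943 2.771 -0.442
vertex -2.65 1.734 0.127
endloop
endfacet
facet normal 0.896 0.172 -0.409
outer loop
vertex -0.943 2.771 -0.442
vertex -0.91 2.066 -0.667
vertex -1.186 2.652 -1.025
endloop
endfacet
facet normal -0.510 0.859 0.037
outer loop
vertex -0.943 2.771 -0.442
vertex -1.186 2.652 -1.025
vertex -2.65 1.734 0.127
endloop
endfacet
facet normal 0.896 0.172 -0.410
outer loop
vertex -1.186 2.652 -1.025
vertex -0.91 2.066 -0.667
vertex -1.222 2.092 -1.338
endloop
endfacet
facet normal -0.707 0.379 -0.597
outer loop
vertex -1.186 2.652 -1.025
vertex -1.222 2.092 -1.338
vertex -2.65 1.734 0.127
endloop
endfacet
facet normal 0.896 0.171 -0.410
outer loop
vertex -1.222 2.092 -1.338
vertex -0.91 2.066 -0.667
vertex -1.023 1.513 -1.145
endloop
endfacet
facet normal -0.591 -0.431 -0.682
outer loop
vertex -1.222 2.092 -1.338
vertex -1.023 1.513 -1.145
vertex -2.65 1.734 0.127
endloop
endfacet
facet normal 0.897 0.170 -0.409
outer loop
vertex -1.023 1.513 -1.145
vertex -0.91 2.066 -0.667
vertex -0.74 1.35 -0.592
endloop
endfacet
facet normal -0.250 -0.956 -0.154
outer loop
vertex -1.023 1.513 -1.145
vertex -0.74 1.35 -0.592
vertex -2.65 1.734 0.127
endloop
endfacet
facet normal 0.897 0.170 -0.408
outer loop
vertex -0.74 1.35 -0.592
vertex -0.91 2.066 -0.667
vertex -0.585 1.726 -0.095
endloop
endfacet
facet normal 0.060 -0.805 0.590
outer loop
vertex -0.74 1.35 -0.592
vertex -0.585 1.726 -0.095
vertex -2.65 1.734 0.127
endloop
endfacet
facet normal 0.897 0.170 -0.408
outer loop
vertex -0.585 1.726 -0.095
vertex -0.91 2.066 -0.667
vertex -0.675 2.359 -0.029
endloop
endfacet
facet normal 0.106 -0.088 0.990
outer loop
vertex -0.585 1.726 -0.095
vertex -0.675 2.359 -0.029
vertex -2.65 1.734 0.127
endloop
endfacet
facet normal 0.149 -0.835 -0.530
outer loop
vertex -1.777 -0.746 -1.411
vertex -2.789 -0.659 -1.833
vertex -1.846 -0.245 -2.22
endloop
endfacet
facet normal 0.986 0.165 0.018
outer loop
vertex -1.777 -0.746 -1.411
vertex -1.846 -0.245 -2.22
vertex -1.959 0.273 -0.765
endloop
endfacet
facet normal 0.986 0.166 0.017
outer loop
vertex -1.959 0.273 -0.765
vertex -1.846 -0.245 -2.22
vertex -2.029 0.774 -1.574
endloop
endfacet
facet normal -0.150 0.835 0.530
outer loop
vertex -1.959 0.273 -0.765
vertex -2.029 0.774 -1.574
vertex -2.971 0.359 -1.187
endloop
endfacet
facet normal 0.149 -0.835 -0.530
outer loop
vertex -1.846 -0.245 -2.22
vertex -2.789 -0.659 -1.833
vertex -2.626 -0.056 -2.738
endloop
endfacet
facet normal 0.558 0.514 -0.652
outer loop
vertex -1.846 -0.245 -2.22
vertex -2.626 -0.056 -2.738
vertex -2.029 0.774 -1.574
endloop
endfacet
facet normal 0.558 0.513 -0.652
outer loop
vertex -2.029 0.774 -1.574
vertex -2.626 -0.056 -2.738
vertex -2.808 0.963 -2.092
endloop
endfacet
facet normal -0.150 0.835 0.530
outer loop
vertex -2.029 0.774 -1.574
vertex -2.808 0.963 -2.092
vertex -2.971 0.359 -1.187
endloop
endfacet
facet normal 0.151 -0.835 -0.529
outer loop
vertex -2.626 -0.056 -2.738
vertex -2.789 -0.659 -1.833
vertex -3.528 -0.322 -2.575
endloop
endfacet
facet normal -0.290 0.475 -0.831
outer loop
vertex -2.626 -0.056 -2.738
vertex -3.528 -0.322 -2.575
vertex -2.808 0.963 -2.092
endloop
endfacet
facet normal -0.291 0.475 -0.830
outer loop
vertex -2.808 0.963 -2.092
vertex -3.528 -0.322 -2.575
vertex -3.71 0.697 -1.928
endloop
endfacet
facet normal -0.150 0.835 0.530
outer loop
vertex -2.808 0.963 -2.092
vertex -3.71 0.697 -1.928
vertex -2.971 0.359 -1.187
endloop
endfacet
facet normal 0.150 -0.835 -0.529
outer loop
vertex -3.528 -0.322 -2.575
vertex -2.789 -0.659 -1.833
vertex -3.873 -0.842 -1.852
endloop
endfacet
facet normal -0.921 0.079 -0.383
outer loop
vertex -3.528 -0.322 -2.575
vertex -3.873 -0.842 -1.852
vertex -3.71 0.697 -1.928
endloop
endfacet
facet normal -0.920 0.078 -0.384
outer loop
vertex -3.71 0.697 -1.928
vertex -3.873 -0.842 -1.852
vertex -4.056 0.177 -1.206
endloop
endfacet
facet normal -0.149 0.835 0.530
outer loop
vertex -3.71 0.697 -1.928
vertex -4.056 0.177 -1.206
vertex -2.971 0.359 -1.187
endloop
endfacet
facet normal 0.150 -0.835 -0.529
outer loop
vertex -3.873 -0.842 -1.852
vertex -2.789 -0.659 -1.833
vertex -3.402 -1.224 -1.116
endloop
endfacet
facet normal -0.856 -0.377 0.352
outer loop
vertex -3.873 -0.842 -1.852
vertex -3.402 -1.224 -1.116
vertex -4.056 0.177 -1.206
endloop
endfacet
facet normal -0.857 -0.377 0.352
outer loop
vertex -4.056 0.177 -1.206
vertex -3.402 -1.224 -1.116
vertex -3.585 -0.206 -0.47
endloop
endfacet
facet normal -0.149 0.835 0.530
outer loop
vertex -4.056 0.177 -1.206
vertex -3.585 -0.206 -0.47
vertex -2.971 0.359 -1.187
endloop
endfacet
facet normal 0.149 -0.835 -0.530
outer loop
vertex -3.402 -1.224 -1.116
vertex -2.789 -0.659 -1.833
vertex -2.469 -1.182 -0.919
endloop
endfacet
facet normal -0.149 -0.549 0.823
outer loop
vertex -3.402 -1.224 -1.116
vertex -2.469 -1.182 -0.919
vertex -3.585 -0.206 -0.47
endloop
endfacet
facet normal -0.148 -0.548 0.823
outer loop
vertex -3.585 -0.206 -0.47
vertex -2.469 -1.182 -0.919
vertex -2.652 -0.163 -0.273
endloop
endfacet
facet normal -0.150 0.835 0.529
outer loop
vertex -3.585 -0.206 -0.47
vertex -2.652 -0.163 -0.273
vertex -2.971 0.359 -1.187
endloop
endfacet
facet normal 0.149 -0.835 -0.530
outer loop
vertex -2.469 -1.182 -0.919
vertex -2.789 -0.659 -1.833
vertex -1.777 -0.746 -1.411
endloop
endfacet
facet normal 0.672 -0.306 0.674
outer loop
vertex -2.469 -1.182 -0.919
vertex -1.777 -0.746 -1.411
vertex -2.652 -0.163 -0.273
endloop
endfacet
facet normal 0.672 -0.307 0.674
outer loop
vertex -2.652 -0.163 -0.273
vertex -1.777 -0.746 -1.411
vertex -1.959 0.273 -0.765
endloop
endfacet
facet normal -0.150 0.835 0.529
outer loop
vertex -2.652 -0.163 -0.273
vertex -1.959 0.273 -0.765
vertex -2.971 0.359 -1.187
endloop
endfacet

endsolid
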